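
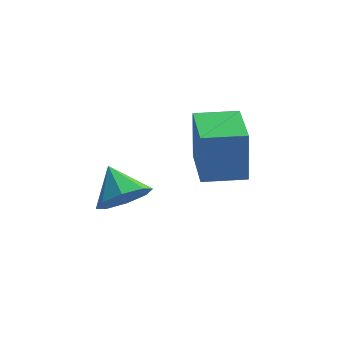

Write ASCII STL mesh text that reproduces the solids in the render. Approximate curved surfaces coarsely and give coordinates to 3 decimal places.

solid 
facet normal -0.984 -0.179 0.009
outer loop
vertex 2.04 0.587 -1.239
vertex 1.654 2.692 -1.594
vertex 2.083 0.252 -3.272
endloop
endfacet
facet normal 0.178 -0.970 0.164
outer loop
vertex 3.706 0.548 -3.286
vertex 2.04 0.587 -1.239
vertex 2.083 0.252 -3.272
endloop
endfacet
facet normal -0.984 -0.179 0.009
outer loop
vertex 2.083 0.252 -3.272
vertex 1.654 2.692 -1.594
vertex 1.696 2.358 -3.626
endloop
endfacet
facet normal 0.021 -0.162 -0.987
outer loop
vertex 1.696 2.358 -3.626
vertex 3.706 0.548 -3.286
vertex 2.083 0.252 -3.272
endloop
endfacet
facet normal -0.021 0.162 0.986
outer loop
vertex 2.04 0.587 -1.239
vertex 3.277 2.988 -1.608
vertex 1.654 2.692 -1.594
endloop
endfacet
facet normal 0.178 -0.970 0.163
outer loop
vertex 3.664 0.882 -1.254
vertex 2.04 0.587 -1.239
vertex 3.706 0.548 -3.286
endloop
endfacet
facet normal -0.020 0.162 0.987
outer loop
vertex 3.664 0.882 -1.254
vertex 3.277 2.988 -1.608
vertex 2.04 0.587 -1.239
endloop
endfacet
facet normal -0.178 0.970 -0.163
outer loop
vertex 1.654 2.692 -1.594
vertex 3.277 2.988 -1.608
vertex 1.696 2.358 -3.626
endloop
endfacet
facet normal 0.020 -0.163 -0.986
outer loop
vertex 3.32 2.653 -3.641
vertex 3.706 0.548 -3.286
vertex 1.696 2.358 -3.626
endloop
endfacet
facet normal -0.178 0.970 -0.164
outer loop
vertex 1.696 2.358 -3.626
vertex 3.277 2.988 -1.608
vertex 3.32 2.653 -3.641
endloop
endfacet
facet normal 0.984 0.179 -0.009
outer loop
vertex 3.32 2.653 -3.641
vertex 3.664 0.882 -1.254
vertex 3.706 0.548 -3.286
endloop
endfacet
facet normal 0.984 0.179 -0.009
outer loop
vertex 3.277 2.988 -1.608
vertex 3.664 0.882 -1.254
vertex 3.32 2.653 -3.641
endloop
endfacet
facet normal 0.436 -0.700 -0.565
outer loop
vertex 0.623 -1.653 -2.096
vertex -0.286 -1.984 -2.387
vertex 0.368 -1.297 -2.734
endloop
endfacet
facet normal 0.465 0.839 0.282
outer loop
vertex 0.623 -1.653 -2.096
vertex 0.368 -1.297 -2.734
vertex -0.914 -0.976 -1.573
endloop
endfacet
facet normal 0.435 -0.700 -0.566
outer loop
vertex 0.368 -1.297 -2.734
vertex -0.286 -1.984 -2.387
vertex -0.27 -1.343 -3.168
endloop
endfacet
facet normal 0.065 0.978 -0.199
outer loop
vertex 0.368 -1.297 -2.734
vertex -0.27 -1.343 -3.168
vertex -0.914 -0.976 -1.573
endloop
endfacet
facet normal 0.436 -0.700 -0.565
outer loop
vertex -0.27 -1.343 -3.168
vertex -0.286 -1.984 -2.387
vertex -0.917 -1.765 -3.145
endloop
endfacet
facet normal -0.514 0.767 -0.384
outer loop
vertex -0.27 -1.343 -3.168
vertex -0.917 -1.765 -3.145
vertex -0.914 -0.976 -1.573
endloop
endfacet
facet normal 0.436 -0.700 -0.565
outer loop
vertex -0.917 -1.765 -3.145
vertex -0.286 -1.984 -2.387
vertex -1.195 -2.315 -2.678
endloop
endfacet
facet normal -0.929 0.330 -0.164
outer loop
vertex -0.917 -1.765 -3.145
vertex -1.195 -2.315 -2.678
vertex -0.914 -0.976 -1.573
endloop
endfacet
facet normal 0.436 -0.700 -0.565
outer loop
vertex -1.195 -2.315 -2.678
vertex -0.286 -1.984 -2.387
vertex -0.941 -2.671 -2.041
endloop
endfacet
facet normal -0.940 -0.077 0.332
outer loop
vertex -1.195 -2.315 -2.678
vertex -0.941 -2.671 -2.041
vertex -0.914 -0.976 -1.573
endloop
endfacet
facet normal 0.435 -0.700 -0.566
outer loop
vertex -0.941 -2.671 -2.041
vertex -0.286 -1.984 -2.387
vertex -0.303 -2.625 -1.607
endloop
endfacet
facet normal -0.538 -0.216 0.814
outer loop
vertex -0.941 -2.671 -2.041
vertex -0.303 -2.625 -1.607
vertex -0.914 -0.976 -1.573
endloop
endfacet
facet normal 0.436 -0.700 -0.566
outer loop
vertex -0.303 -2.625 -1.607
vertex -0.286 -1.984 -2.387
vertex 0.345 -2.203 -1.63
endloop
endfacet
facet normal 0.039 -0.006 0.999
outer loop
vertex -0.303 -2.625 -1.607
vertex 0.345 -2.203 -1.63
vertex -0.914 -0.976 -1.573
endloop
endfacet
facet normal 0.436 -0.700 -0.566
outer loop
vertex 0.345 -2.203 -1.63
vertex -0.286 -1.984 -2.387
vertex 0.623 -1.653 -2.096
endloop
endfacet
facet normal 0.455 0.431 0.780
outer loop
vertex 0.345 -2.203 -1.63
vertex 0.623 -1.653 -2.096
vertex -0.914 -0.976 -1.573
endloop
endfacet

endsolid


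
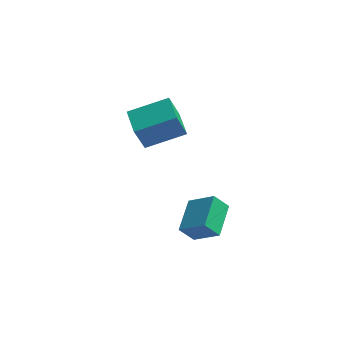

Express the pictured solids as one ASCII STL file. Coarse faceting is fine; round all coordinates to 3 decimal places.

solid 
facet normal -0.903 -0.295 -0.313
outer loop
vertex -1.934 2.422 3.15
vertex -2.431 3.7 3.378
vertex -1.49 2.906 1.41
endloop
endfacet
facet normal 0.357 -0.919 -0.165
outer loop
vertex 0.451 3.54 2.082
vertex -1.934 2.422 3.15
vertex -1.49 2.906 1.41
endloop
endfacet
facet normal -0.903 -0.295 -0.313
outer loop
vertex -1.49 2.906 1.41
vertex -2.431 3.7 3.378
vertex -1.987 4.184 1.638
endloop
endfacet
facet normal 0.239 0.260 -0.936
outer loop
vertex -1.987 4.184 1.638
vertex 0.451 3.54 2.082
vertex -1.49 2.906 1.41
endloop
endfacet
facet normal -0.239 -0.260 0.936
outer loop
vertex -1.934 2.422 3.15
vertex -0.49 4.334 4.05
vertex -2.431 3.7 3.378
endloop
endfacet
facet normal 0.357 -0.919 -0.165
outer loop
vertex 0.007 3.056 3.822
vertex -1.934 2.422 3.15
vertex 0.451 3.54 2.082
endloop
endfacet
facet normal -0.239 -0.260 0.936
outer loop
vertex 0.007 3.056 3.822
vertex -0.49 4.334 4.05
vertex -1.934 2.422 3.15
endloop
endfacet
facet normal -0.357 0.919 0.165
outer loop
vertex -2.431 3.7 3.378
vertex -0.49 4.334 4.05
vertex -1.987 4.184 1.638
endloop
endfacet
facet normal 0.239 0.260 -0.936
outer loop
vertex -0.046 4.818 2.31
vertex 0.451 3.54 2.082
vertex -1.987 4.184 1.638
endloop
endfacet
facet normal -0.357 0.919 0.165
outer loop
vertex -1.987 4.184 1.638
vertex -0.49 4.334 4.05
vertex -0.046 4.818 2.31
endloop
endfacet
facet normal 0.903 0.295 0.313
outer loop
vertex -0.046 4.818 2.31
vertex 0.007 3.056 3.822
vertex 0.451 3.54 2.082
endloop
endfacet
facet normal 0.903 0.295 0.313
outer loop
vertex -0.49 4.334 4.05
vertex 0.007 3.056 3.822
vertex -0.046 4.818 2.31
endloop
endfacet
facet normal -0.747 0.261 -0.611
outer loop
vertex 0.696 -2.545 1.091
vertex 0.97 -0.832 1.488
vertex 1.375 -2.469 0.294
endloop
endfacet
facet normal -0.155 -0.962 -0.223
outer loop
vertex 2.57 -2.888 1.272
vertex 0.696 -2.545 1.091
vertex 1.375 -2.469 0.294
endloop
endfacet
facet normal -0.746 0.262 -0.612
outer loop
vertex 1.375 -2.469 0.294
vertex 0.97 -0.832 1.488
vertex 1.65 -0.756 0.691
endloop
endfacet
facet normal 0.647 0.072 -0.759
outer loop
vertex 1.65 -0.756 0.691
vertex 2.57 -2.888 1.272
vertex 1.375 -2.469 0.294
endloop
endfacet
facet normal -0.647 -0.073 0.759
outer loop
vertex 0.696 -2.545 1.091
vertex 2.165 -1.251 2.466
vertex 0.97 -0.832 1.488
endloop
endfacet
facet normal -0.155 -0.962 -0.224
outer loop
vertex 1.89 -2.964 2.069
vertex 0.696 -2.545 1.091
vertex 2.57 -2.888 1.272
endloop
endfacet
facet normal -0.647 -0.072 0.759
outer loop
vertex 1.89 -2.964 2.069
vertex 2.165 -1.251 2.466
vertex 0.696 -2.545 1.091
endloop
endfacet
facet normal 0.154 0.962 0.224
outer loop
vertex 0.97 -0.832 1.488
vertex 2.165 -1.251 2.466
vertex 1.65 -0.756 0.691
endloop
endfacet
facet normal 0.647 0.072 -0.759
outer loop
vertex 2.844 -1.175 1.669
vertex 2.57 -2.888 1.272
vertex 1.65 -0.756 0.691
endloop
endfacet
facet normal 0.155 0.962 0.224
outer loop
vertex 1.65 -0.756 0.691
vertex 2.165 -1.251 2.466
vertex 2.844 -1.175 1.669
endloop
endfacet
facet normal 0.746 -0.261 0.612
outer loop
vertex 2.844 -1.175 1.669
vertex 1.89 -2.964 2.069
vertex 2.57 -2.888 1.272
endloop
endfacet
facet normal 0.747 -0.262 0.611
outer loop
vertex 2.165 -1.251 2.466
vertex 1.89 -2.964 2.069
vertex 2.844 -1.175 1.669
endloop
endfacet

endsolid


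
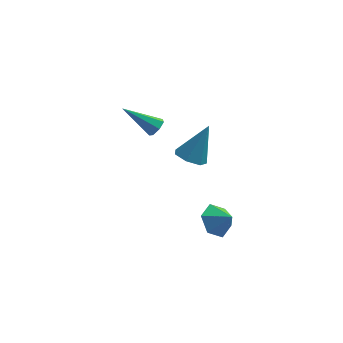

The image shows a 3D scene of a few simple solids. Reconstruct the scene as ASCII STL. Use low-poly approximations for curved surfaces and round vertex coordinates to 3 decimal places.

solid 
facet normal 0.799 -0.035 -0.600
outer loop
vertex 0.153 2.168 0.916
vertex -0.098 1.733 0.607
vertex -0.137 2.315 0.521
endloop
endfacet
facet normal -0.004 0.936 0.352
outer loop
vertex 0.153 2.168 0.916
vertex -0.137 2.315 0.521
vertex -1.762 1.807 1.853
endloop
endfacet
facet normal 0.800 -0.035 -0.600
outer loop
vertex -0.137 2.315 0.521
vertex -0.098 1.733 0.607
vertex -0.398 2.024 0.19
endloop
endfacet
facet normal -0.505 0.805 -0.310
outer loop
vertex -0.137 2.315 0.521
vertex -0.398 2.024 0.19
vertex -1.762 1.807 1.853
endloop
endfacet
facet normal 0.800 -0.035 -0.600
outer loop
vertex -0.398 2.024 0.19
vertex -0.098 1.733 0.607
vertex -0.433 1.514 0.173
endloop
endfacet
facet normal -0.776 0.074 -0.627
outer loop
vertex -0.398 2.024 0.19
vertex -0.433 1.514 0.173
vertex -1.762 1.807 1.853
endloop
endfacet
facet normal 0.800 -0.035 -0.599
outer loop
vertex -0.433 1.514 0.173
vertex -0.098 1.733 0.607
vertex -0.216 1.168 0.483
endloop
endfacet
facet normal -0.611 -0.705 -0.360
outer loop
vertex -0.433 1.514 0.173
vertex -0.216 1.168 0.483
vertex -1.762 1.807 1.853
endloop
endfacet
facet normal 0.800 -0.036 -0.599
outer loop
vertex -0.216 1.168 0.483
vertex -0.098 1.733 0.607
vertex 0.089 1.248 0.886
endloop
endfacet
facet normal -0.135 -0.948 0.290
outer loop
vertex -0.216 1.168 0.483
vertex 0.089 1.248 0.886
vertex -1.762 1.807 1.853
endloop
endfacet
facet normal 0.800 -0.037 -0.599
outer loop
vertex 0.089 1.248 0.886
vertex -0.098 1.733 0.607
vertex 0.254 1.693 1.079
endloop
endfacet
facet normal 0.293 -0.470 0.833
outer loop
vertex 0.089 1.248 0.886
vertex 0.254 1.693 1.079
vertex -1.762 1.807 1.853
endloop
endfacet
facet normal 0.800 -0.036 -0.599
outer loop
vertex 0.254 1.693 1.079
vertex -0.098 1.733 0.607
vertex 0.153 2.168 0.916
endloop
endfacet
facet normal 0.351 0.370 0.860
outer loop
vertex 0.254 1.693 1.079
vertex 0.153 2.168 0.916
vertex -1.762 1.807 1.853
endloop
endfacet
facet normal -0.704 0.360 -0.612
outer loop
vertex 3.729 -0.668 -4.549
vertex 3.019 -1.02 -3.939
vertex 3.377 -0.096 -3.808
endloop
endfacet
facet normal 0.919 0.360 0.159
outer loop
vertex 3.729 -0.668 -4.549
vertex 3.377 -0.096 -3.808
vertex 3.801 -1.42 -3.261
endloop
endfacet
facet normal -0.705 0.360 -0.612
outer loop
vertex 3.377 -0.096 -3.808
vertex 3.019 -1.02 -3.939
vertex 2.668 -0.448 -3.198
endloop
endfacet
facet normal 0.437 0.459 0.773
outer loop
vertex 3.377 -0.096 -3.808
vertex 2.668 -0.448 -3.198
vertex 3.801 -1.42 -3.261
endloop
endfacet
facet normal -0.704 0.361 -0.612
outer loop
vertex 2.668 -0.448 -3.198
vertex 3.019 -1.02 -3.939
vertex 2.309 -1.373 -3.33
endloop
endfacet
facet normal -0.050 -0.122 0.991
outer loop
vertex 2.668 -0.448 -3.198
vertex 2.309 -1.373 -3.33
vertex 3.801 -1.42 -3.261
endloop
endfacet
facet normal -0.704 0.360 -0.612
outer loop
vertex 2.309 -1.373 -3.33
vertex 3.019 -1.02 -3.939
vertex 2.661 -1.945 -4.071
endloop
endfacet
facet normal -0.053 -0.802 0.594
outer loop
vertex 2.309 -1.373 -3.33
vertex 2.661 -1.945 -4.071
vertex 3.801 -1.42 -3.261
endloop
endfacet
facet normal -0.705 0.360 -0.611
outer loop
vertex 2.661 -1.945 -4.071
vertex 3.019 -1.02 -3.939
vertex 3.37 -1.592 -4.681
endloop
endfacet
facet normal 0.431 -0.902 -0.021
outer loop
vertex 2.661 -1.945 -4.071
vertex 3.37 -1.592 -4.681
vertex 3.801 -1.42 -3.261
endloop
endfacet
facet normal -0.704 0.361 -0.611
outer loop
vertex 3.37 -1.592 -4.681
vertex 3.019 -1.02 -3.939
vertex 3.729 -0.668 -4.549
endloop
endfacet
facet normal 0.916 -0.322 -0.239
outer loop
vertex 3.37 -1.592 -4.681
vertex 3.729 -0.668 -4.549
vertex 3.801 -1.42 -3.261
endloop
endfacet
facet normal -0.392 -0.302 -0.869
outer loop
vertex 2.283 -1.484 1.101
vertex 1.833 -2.065 1.506
vertex 1.623 -1.273 1.325
endloop
endfacet
facet normal 0.283 0.957 -0.068
outer loop
vertex 2.283 -1.484 1.101
vertex 1.623 -1.273 1.325
vertex 2.647 -1.435 3.314
endloop
endfacet
facet normal -0.390 -0.302 -0.870
outer loop
vertex 1.623 -1.273 1.325
vertex 1.833 -2.065 1.506
vertex 1.12 -1.659 1.685
endloop
endfacet
facet normal -0.440 0.848 0.295
outer loop
vertex 1.623 -1.273 1.325
vertex 1.12 -1.659 1.685
vertex 2.647 -1.435 3.314
endloop
endfacet
facet normal -0.391 -0.304 -0.869
outer loop
vertex 1.12 -1.659 1.685
vertex 1.833 -2.065 1.506
vertex 1.155 -2.351 1.911
endloop
endfacet
facet normal -0.730 0.179 0.660
outer loop
vertex 1.12 -1.659 1.685
vertex 1.155 -2.351 1.911
vertex 2.647 -1.435 3.314
endloop
endfacet
facet normal -0.391 -0.303 -0.869
outer loop
vertex 1.155 -2.351 1.911
vertex 1.833 -2.065 1.506
vertex 1.7 -2.828 1.832
endloop
endfacet
facet normal -0.370 -0.547 0.751
outer loop
vertex 1.155 -2.351 1.911
vertex 1.7 -2.828 1.832
vertex 2.647 -1.435 3.314
endloop
endfacet
facet normal -0.390 -0.303 -0.869
outer loop
vertex 1.7 -2.828 1.832
vertex 1.833 -2.065 1.506
vertex 2.346 -2.731 1.508
endloop
endfacet
facet normal 0.369 -0.783 0.501
outer loop
vertex 1.7 -2.828 1.832
vertex 2.346 -2.731 1.508
vertex 2.647 -1.435 3.314
endloop
endfacet
facet normal -0.391 -0.304 -0.869
outer loop
vertex 2.346 -2.731 1.508
vertex 1.833 -2.065 1.506
vertex 2.605 -2.133 1.182
endloop
endfacet
facet normal 0.931 -0.351 0.097
outer loop
vertex 2.346 -2.731 1.508
vertex 2.605 -2.133 1.182
vertex 2.647 -1.435 3.314
endloop
endfacet
facet normal -0.391 -0.303 -0.869
outer loop
vertex 2.605 -2.133 1.182
vertex 1.833 -2.065 1.506
vertex 2.283 -1.484 1.101
endloop
endfacet
facet normal 0.892 0.423 -0.156
outer loop
vertex 2.605 -2.133 1.182
vertex 2.283 -1.484 1.101
vertex 2.647 -1.435 3.314
endloop
endfacet

endsolid


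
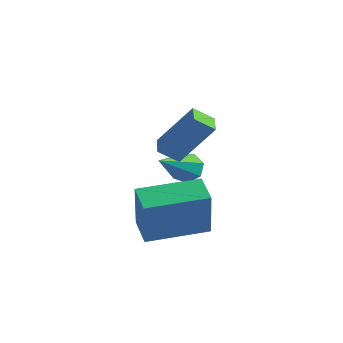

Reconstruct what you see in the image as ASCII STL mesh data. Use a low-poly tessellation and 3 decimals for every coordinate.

solid 
facet normal -0.782 0.473 0.406
outer loop
vertex 0.006 -0.008 -0.746
vertex 1.177 1.718 -0.501
vertex -0.534 0.608 -2.505
endloop
endfacet
facet normal -0.557 -0.822 -0.117
outer loop
vertex 0.303 0.102 -2.939
vertex 0.006 -0.008 -0.746
vertex -0.534 0.608 -2.505
endloop
endfacet
facet normal -0.782 0.473 0.406
outer loop
vertex -0.534 0.608 -2.505
vertex 1.177 1.718 -0.501
vertex 0.637 2.334 -2.26
endloop
endfacet
facet normal -0.278 0.317 -0.907
outer loop
vertex 0.637 2.334 -2.26
vertex 0.303 0.102 -2.939
vertex -0.534 0.608 -2.505
endloop
endfacet
facet normal 0.278 -0.317 0.907
outer loop
vertex 0.006 -0.008 -0.746
vertex 2.014 1.212 -0.935
vertex 1.177 1.718 -0.501
endloop
endfacet
facet normal -0.557 -0.822 -0.117
outer loop
vertex 0.843 -0.514 -1.18
vertex 0.006 -0.008 -0.746
vertex 0.303 0.102 -2.939
endloop
endfacet
facet normal 0.278 -0.317 0.907
outer loop
vertex 0.843 -0.514 -1.18
vertex 2.014 1.212 -0.935
vertex 0.006 -0.008 -0.746
endloop
endfacet
facet normal 0.557 0.822 0.117
outer loop
vertex 1.177 1.718 -0.501
vertex 2.014 1.212 -0.935
vertex 0.637 2.334 -2.26
endloop
endfacet
facet normal -0.278 0.317 -0.907
outer loop
vertex 1.474 1.828 -2.694
vertex 0.303 0.102 -2.939
vertex 0.637 2.334 -2.26
endloop
endfacet
facet normal 0.557 0.822 0.117
outer loop
vertex 0.637 2.334 -2.26
vertex 2.014 1.212 -0.935
vertex 1.474 1.828 -2.694
endloop
endfacet
facet normal 0.782 -0.473 -0.406
outer loop
vertex 1.474 1.828 -2.694
vertex 0.843 -0.514 -1.18
vertex 0.303 0.102 -2.939
endloop
endfacet
facet normal 0.782 -0.473 -0.406
outer loop
vertex 2.014 1.212 -0.935
vertex 0.843 -0.514 -1.18
vertex 1.474 1.828 -2.694
endloop
endfacet
facet normal -0.544 -0.286 -0.789
outer loop
vertex -0.353 1.401 0.347
vertex -0.925 2.004 0.523
vertex 0.068 1.942 -0.139
endloop
endfacet
facet normal 0.673 -0.710 -0.207
outer loop
vertex 1.085 2.476 1.337
vertex -0.353 1.401 0.347
vertex 0.068 1.942 -0.139
endloop
endfacet
facet normal -0.544 -0.286 -0.789
outer loop
vertex 0.068 1.942 -0.139
vertex -0.925 2.004 0.523
vertex -0.505 2.545 0.037
endloop
endfacet
facet normal 0.501 0.644 -0.578
outer loop
vertex -0.505 2.545 0.037
vertex 1.085 2.476 1.337
vertex 0.068 1.942 -0.139
endloop
endfacet
facet normal -0.501 -0.644 0.578
outer loop
vertex -0.353 1.401 0.347
vertex 0.092 2.538 1.999
vertex -0.925 2.004 0.523
endloop
endfacet
facet normal 0.673 -0.709 -0.208
outer loop
vertex 0.665 1.935 1.823
vertex -0.353 1.401 0.347
vertex 1.085 2.476 1.337
endloop
endfacet
facet normal -0.500 -0.644 0.578
outer loop
vertex 0.665 1.935 1.823
vertex 0.092 2.538 1.999
vertex -0.353 1.401 0.347
endloop
endfacet
facet normal -0.674 0.709 0.207
outer loop
vertex -0.925 2.004 0.523
vertex 0.092 2.538 1.999
vertex -0.505 2.545 0.037
endloop
endfacet
facet normal 0.501 0.644 -0.578
outer loop
vertex 0.513 3.079 1.513
vertex 1.085 2.476 1.337
vertex -0.505 2.545 0.037
endloop
endfacet
facet normal -0.673 0.710 0.207
outer loop
vertex -0.505 2.545 0.037
vertex 0.092 2.538 1.999
vertex 0.513 3.079 1.513
endloop
endfacet
facet normal 0.544 0.286 0.789
outer loop
vertex 0.513 3.079 1.513
vertex 0.665 1.935 1.823
vertex 1.085 2.476 1.337
endloop
endfacet
facet normal 0.543 0.286 0.789
outer loop
vertex 0.092 2.538 1.999
vertex 0.665 1.935 1.823
vertex 0.513 3.079 1.513
endloop
endfacet
facet normal -0.149 0.875 -0.461
outer loop
vertex -1.28 4.645 -1.307
vertex -1.805 4.409 -1.586
vertex -1.754 4.713 -1.025
endloop
endfacet
facet normal 0.522 0.199 0.829
outer loop
vertex -1.28 4.645 -1.307
vertex -1.754 4.713 -1.025
vertex -1.515 2.711 -0.694
endloop
endfacet
facet normal -0.150 0.875 -0.460
outer loop
vertex -1.754 4.713 -1.025
vertex -1.805 4.409 -1.586
vertex -2.266 4.551 -1.166
endloop
endfacet
facet normal -0.299 0.121 0.947
outer loop
vertex -1.754 4.713 -1.025
vertex -2.266 4.551 -1.166
vertex -1.515 2.711 -0.694
endloop
endfacet
facet normal -0.149 0.876 -0.460
outer loop
vertex -2.266 4.551 -1.166
vertex -1.805 4.409 -1.586
vertex -2.431 4.283 -1.623
endloop
endfacet
facet normal -0.861 -0.236 0.450
outer loop
vertex -2.266 4.551 -1.166
vertex -2.431 4.283 -1.623
vertex -1.515 2.711 -0.694
endloop
endfacet
facet normal -0.149 0.875 -0.460
outer loop
vertex -2.431 4.283 -1.623
vertex -1.805 4.409 -1.586
vertex -2.124 4.109 -2.053
endloop
endfacet
facet normal -0.744 -0.603 -0.287
outer loop
vertex -2.431 4.283 -1.623
vertex -2.124 4.109 -2.053
vertex -1.515 2.711 -0.694
endloop
endfacet
facet normal -0.150 0.875 -0.460
outer loop
vertex -2.124 4.109 -2.053
vertex -1.805 4.409 -1.586
vertex -1.577 4.162 -2.131
endloop
endfacet
facet normal -0.033 -0.704 -0.709
outer loop
vertex -2.124 4.109 -2.053
vertex -1.577 4.162 -2.131
vertex -1.515 2.711 -0.694
endloop
endfacet
facet normal -0.149 0.876 -0.459
outer loop
vertex -1.577 4.162 -2.131
vertex -1.805 4.409 -1.586
vertex -1.201 4.4 -1.799
endloop
endfacet
facet normal 0.733 -0.463 -0.499
outer loop
vertex -1.577 4.162 -2.131
vertex -1.201 4.4 -1.799
vertex -1.515 2.711 -0.694
endloop
endfacet
facet normal -0.149 0.875 -0.460
outer loop
vertex -1.201 4.4 -1.799
vertex -1.805 4.409 -1.586
vertex -1.28 4.645 -1.307
endloop
endfacet
facet normal 0.980 -0.060 0.187
outer loop
vertex -1.201 4.4 -1.799
vertex -1.28 4.645 -1.307
vertex -1.515 2.711 -0.694
endloop
endfacet

endsolid


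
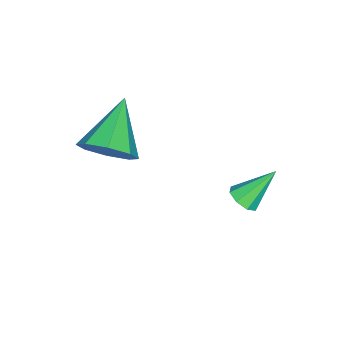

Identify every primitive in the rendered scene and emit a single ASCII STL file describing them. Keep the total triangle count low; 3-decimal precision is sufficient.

solid 
facet normal 0.432 -0.515 -0.740
outer loop
vertex -1.372 -0.593 -3.84
vertex -1.844 -0.558 -4.14
vertex -1.383 -0.244 -4.089
endloop
endfacet
facet normal 0.713 0.422 0.560
outer loop
vertex -1.372 -0.593 -3.84
vertex -1.383 -0.244 -4.089
vertex -2.496 0.218 -3.02
endloop
endfacet
facet normal 0.432 -0.514 -0.741
outer loop
vertex -1.383 -0.244 -4.089
vertex -1.844 -0.558 -4.14
vertex -1.664 -0.079 -4.367
endloop
endfacet
facet normal 0.446 0.892 0.079
outer loop
vertex -1.383 -0.244 -4.089
vertex -1.664 -0.079 -4.367
vertex -2.496 0.218 -3.02
endloop
endfacet
facet normal 0.432 -0.514 -0.742
outer loop
vertex -1.664 -0.079 -4.367
vertex -1.844 -0.558 -4.14
vertex -2.05 -0.194 -4.512
endloop
endfacet
facet normal -0.164 0.937 -0.308
outer loop
vertex -1.664 -0.079 -4.367
vertex -2.05 -0.194 -4.512
vertex -2.496 0.218 -3.02
endloop
endfacet
facet normal 0.432 -0.514 -0.742
outer loop
vertex -2.05 -0.194 -4.512
vertex -1.844 -0.558 -4.14
vertex -2.316 -0.523 -4.439
endloop
endfacet
facet normal -0.760 0.532 -0.374
outer loop
vertex -2.05 -0.194 -4.512
vertex -2.316 -0.523 -4.439
vertex -2.496 0.218 -3.02
endloop
endfacet
facet normal 0.432 -0.513 -0.742
outer loop
vertex -2.316 -0.523 -4.439
vertex -1.844 -0.558 -4.14
vertex -2.305 -0.872 -4.191
endloop
endfacet
facet normal -0.993 -0.088 -0.080
outer loop
vertex -2.316 -0.523 -4.439
vertex -2.305 -0.872 -4.191
vertex -2.496 0.218 -3.02
endloop
endfacet
facet normal 0.432 -0.514 -0.741
outer loop
vertex -2.305 -0.872 -4.191
vertex -1.844 -0.558 -4.14
vertex -2.023 -1.037 -3.912
endloop
endfacet
facet normal -0.725 -0.559 0.402
outer loop
vertex -2.305 -0.872 -4.191
vertex -2.023 -1.037 -3.912
vertex -2.496 0.218 -3.02
endloop
endfacet
facet normal 0.433 -0.514 -0.741
outer loop
vertex -2.023 -1.037 -3.912
vertex -1.844 -0.558 -4.14
vertex -1.637 -0.921 -3.767
endloop
endfacet
facet normal -0.115 -0.604 0.789
outer loop
vertex -2.023 -1.037 -3.912
vertex -1.637 -0.921 -3.767
vertex -2.496 0.218 -3.02
endloop
endfacet
facet normal 0.433 -0.514 -0.741
outer loop
vertex -1.637 -0.921 -3.767
vertex -1.844 -0.558 -4.14
vertex -1.372 -0.593 -3.84
endloop
endfacet
facet normal 0.480 -0.198 0.854
outer loop
vertex -1.637 -0.921 -3.767
vertex -1.372 -0.593 -3.84
vertex -2.496 0.218 -3.02
endloop
endfacet
facet normal 0.831 0.095 -0.548
outer loop
vertex 1.218 -4.236 0.029
vertex 0.728 -3.789 -0.637
vertex 1.203 -3.524 0.13
endloop
endfacet
facet normal 0.165 -0.135 0.977
outer loop
vertex 1.218 -4.236 0.029
vertex 1.203 -3.524 0.13
vertex -0.868 -3.971 0.417
endloop
endfacet
facet normal 0.831 0.094 -0.548
outer loop
vertex 1.203 -3.524 0.13
vertex 0.728 -3.789 -0.637
vertex 0.91 -2.967 -0.219
endloop
endfacet
facet normal 0.003 0.532 0.847
outer loop
vertex 1.203 -3.524 0.13
vertex 0.91 -2.967 -0.219
vertex -0.868 -3.971 0.417
endloop
endfacet
facet normal 0.830 0.096 -0.549
outer loop
vertex 0.91 -2.967 -0.219
vertex 0.728 -3.789 -0.637
vertex 0.509 -2.892 -0.812
endloop
endfacet
facet normal -0.361 0.863 0.353
outer loop
vertex 0.91 -2.967 -0.219
vertex 0.509 -2.892 -0.812
vertex -0.868 -3.971 0.417
endloop
endfacet
facet normal 0.830 0.096 -0.549
outer loop
vertex 0.509 -2.892 -0.812
vertex 0.728 -3.789 -0.637
vertex 0.237 -3.342 -1.302
endloop
endfacet
facet normal -0.714 0.666 -0.215
outer loop
vertex 0.509 -2.892 -0.812
vertex 0.237 -3.342 -1.302
vertex -0.868 -3.971 0.417
endloop
endfacet
facet normal 0.830 0.095 -0.549
outer loop
vertex 0.237 -3.342 -1.302
vertex 0.728 -3.789 -0.637
vertex 0.252 -4.054 -1.403
endloop
endfacet
facet normal -0.849 0.057 -0.525
outer loop
vertex 0.237 -3.342 -1.302
vertex 0.252 -4.054 -1.403
vertex -0.868 -3.971 0.417
endloop
endfacet
facet normal 0.831 0.093 -0.549
outer loop
vertex 0.252 -4.054 -1.403
vertex 0.728 -3.789 -0.637
vertex 0.545 -4.611 -1.054
endloop
endfacet
facet normal -0.687 -0.609 -0.395
outer loop
vertex 0.252 -4.054 -1.403
vertex 0.545 -4.611 -1.054
vertex -0.868 -3.971 0.417
endloop
endfacet
facet normal 0.830 0.094 -0.550
outer loop
vertex 0.545 -4.611 -1.054
vertex 0.728 -3.789 -0.637
vertex 0.946 -4.686 -0.461
endloop
endfacet
facet normal -0.323 -0.941 0.099
outer loop
vertex 0.545 -4.611 -1.054
vertex 0.946 -4.686 -0.461
vertex -0.868 -3.971 0.417
endloop
endfacet
facet normal 0.831 0.094 -0.548
outer loop
vertex 0.946 -4.686 -0.461
vertex 0.728 -3.789 -0.637
vertex 1.218 -4.236 0.029
endloop
endfacet
facet normal 0.030 -0.744 0.667
outer loop
vertex 0.946 -4.686 -0.461
vertex 1.218 -4.236 0.029
vertex -0.868 -3.971 0.417
endloop
endfacet

endsolid


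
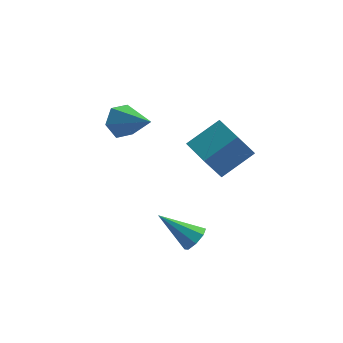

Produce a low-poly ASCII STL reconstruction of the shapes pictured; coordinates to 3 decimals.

solid 
facet normal -0.686 -0.498 -0.530
outer loop
vertex 2.841 1.562 -0.02
vertex 1.76 3.063 -0.03
vertex 3.611 2.107 -1.529
endloop
endfacet
facet normal 0.584 -0.812 0.005
outer loop
vertex 5.06 3.157 -0.41
vertex 2.841 1.562 -0.02
vertex 3.611 2.107 -1.529
endloop
endfacet
facet normal -0.686 -0.497 -0.531
outer loop
vertex 3.611 2.107 -1.529
vertex 1.76 3.063 -0.03
vertex 2.531 3.609 -1.539
endloop
endfacet
facet normal 0.433 0.306 -0.848
outer loop
vertex 2.531 3.609 -1.539
vertex 5.06 3.157 -0.41
vertex 3.611 2.107 -1.529
endloop
endfacet
facet normal -0.433 -0.306 0.848
outer loop
vertex 2.841 1.562 -0.02
vertex 3.209 4.113 1.089
vertex 1.76 3.063 -0.03
endloop
endfacet
facet normal 0.584 -0.812 0.005
outer loop
vertex 4.289 2.611 1.099
vertex 2.841 1.562 -0.02
vertex 5.06 3.157 -0.41
endloop
endfacet
facet normal -0.433 -0.306 0.848
outer loop
vertex 4.289 2.611 1.099
vertex 3.209 4.113 1.089
vertex 2.841 1.562 -0.02
endloop
endfacet
facet normal -0.584 0.812 -0.005
outer loop
vertex 1.76 3.063 -0.03
vertex 3.209 4.113 1.089
vertex 2.531 3.609 -1.539
endloop
endfacet
facet normal 0.433 0.306 -0.848
outer loop
vertex 3.979 4.658 -0.42
vertex 5.06 3.157 -0.41
vertex 2.531 3.609 -1.539
endloop
endfacet
facet normal -0.584 0.812 -0.005
outer loop
vertex 2.531 3.609 -1.539
vertex 3.209 4.113 1.089
vertex 3.979 4.658 -0.42
endloop
endfacet
facet normal 0.686 0.498 0.531
outer loop
vertex 3.979 4.658 -0.42
vertex 4.289 2.611 1.099
vertex 5.06 3.157 -0.41
endloop
endfacet
facet normal 0.687 0.497 0.530
outer loop
vertex 3.209 4.113 1.089
vertex 4.289 2.611 1.099
vertex 3.979 4.658 -0.42
endloop
endfacet
facet normal -0.735 0.510 -0.447
outer loop
vertex -0.636 1.969 1.207
vertex -1.144 1.991 2.067
vertex -0.501 2.725 1.848
endloop
endfacet
facet normal 0.890 0.191 -0.413
outer loop
vertex -0.636 1.969 1.207
vertex -0.501 2.725 1.848
vertex 0.444 0.889 3.033
endloop
endfacet
facet normal -0.735 0.510 -0.447
outer loop
vertex -0.501 2.725 1.848
vertex -1.144 1.991 2.067
vertex -1.01 2.746 2.709
endloop
endfacet
facet normal 0.690 0.608 0.393
outer loop
vertex -0.501 2.725 1.848
vertex -1.01 2.746 2.709
vertex 0.444 0.889 3.033
endloop
endfacet
facet normal -0.735 0.510 -0.446
outer loop
vertex -1.01 2.746 2.709
vertex -1.144 1.991 2.067
vertex -1.652 2.012 2.928
endloop
endfacet
facet normal 0.073 0.226 0.971
outer loop
vertex -1.01 2.746 2.709
vertex -1.652 2.012 2.928
vertex 0.444 0.889 3.033
endloop
endfacet
facet normal -0.735 0.510 -0.446
outer loop
vertex -1.652 2.012 2.928
vertex -1.144 1.991 2.067
vertex -1.787 1.257 2.287
endloop
endfacet
facet normal -0.343 -0.571 0.745
outer loop
vertex -1.652 2.012 2.928
vertex -1.787 1.257 2.287
vertex 0.444 0.889 3.033
endloop
endfacet
facet normal -0.735 0.510 -0.447
outer loop
vertex -1.787 1.257 2.287
vertex -1.144 1.991 2.067
vertex -1.278 1.235 1.426
endloop
endfacet
facet normal -0.143 -0.988 -0.059
outer loop
vertex -1.787 1.257 2.287
vertex -1.278 1.235 1.426
vertex 0.444 0.889 3.033
endloop
endfacet
facet normal -0.735 0.510 -0.447
outer loop
vertex -1.278 1.235 1.426
vertex -1.144 1.991 2.067
vertex -0.636 1.969 1.207
endloop
endfacet
facet normal 0.474 -0.606 -0.639
outer loop
vertex -1.278 1.235 1.426
vertex -0.636 1.969 1.207
vertex 0.444 0.889 3.033
endloop
endfacet
facet normal 0.791 -0.082 -0.606
outer loop
vertex 3.442 -2.735 -1.755
vertex 3.027 -2.468 -2.333
vertex 3.468 -2.156 -1.799
endloop
endfacet
facet normal 0.339 0.056 0.939
outer loop
vertex 3.442 -2.735 -1.755
vertex 3.468 -2.156 -1.799
vertex 1.293 -2.292 -1.007
endloop
endfacet
facet normal 0.791 -0.080 -0.607
outer loop
vertex 3.468 -2.156 -1.799
vertex 3.027 -2.468 -2.333
vertex 3.235 -1.759 -2.155
endloop
endfacet
facet normal 0.199 0.716 0.669
outer loop
vertex 3.468 -2.156 -1.799
vertex 3.235 -1.759 -2.155
vertex 1.293 -2.292 -1.007
endloop
endfacet
facet normal 0.792 -0.081 -0.605
outer loop
vertex 3.235 -1.759 -2.155
vertex 3.027 -2.468 -2.333
vertex 2.881 -1.778 -2.616
endloop
endfacet
facet normal -0.200 0.973 0.113
outer loop
vertex 3.235 -1.759 -2.155
vertex 2.881 -1.778 -2.616
vertex 1.293 -2.292 -1.007
endloop
endfacet
facet normal 0.792 -0.081 -0.606
outer loop
vertex 2.881 -1.778 -2.616
vertex 3.027 -2.468 -2.333
vertex 2.612 -2.201 -2.911
endloop
endfacet
facet normal -0.622 0.674 -0.399
outer loop
vertex 2.881 -1.778 -2.616
vertex 2.612 -2.201 -2.911
vertex 1.293 -2.292 -1.007
endloop
endfacet
facet normal 0.792 -0.080 -0.606
outer loop
vertex 2.612 -2.201 -2.911
vertex 3.027 -2.468 -2.333
vertex 2.586 -2.781 -2.868
endloop
endfacet
facet normal -0.822 -0.005 -0.570
outer loop
vertex 2.612 -2.201 -2.911
vertex 2.586 -2.781 -2.868
vertex 1.293 -2.292 -1.007
endloop
endfacet
facet normal 0.792 -0.082 -0.605
outer loop
vertex 2.586 -2.781 -2.868
vertex 3.027 -2.468 -2.333
vertex 2.818 -3.177 -2.511
endloop
endfacet
facet normal -0.682 -0.668 -0.298
outer loop
vertex 2.586 -2.781 -2.868
vertex 2.818 -3.177 -2.511
vertex 1.293 -2.292 -1.007
endloop
endfacet
facet normal 0.791 -0.081 -0.606
outer loop
vertex 2.818 -3.177 -2.511
vertex 3.027 -2.468 -2.333
vertex 3.173 -3.158 -2.05
endloop
endfacet
facet normal -0.283 -0.924 0.256
outer loop
vertex 2.818 -3.177 -2.511
vertex 3.173 -3.158 -2.05
vertex 1.293 -2.292 -1.007
endloop
endfacet
facet normal 0.792 -0.081 -0.606
outer loop
vertex 3.173 -3.158 -2.05
vertex 3.027 -2.468 -2.333
vertex 3.442 -2.735 -1.755
endloop
endfacet
facet normal 0.139 -0.624 0.769
outer loop
vertex 3.173 -3.158 -2.05
vertex 3.442 -2.735 -1.755
vertex 1.293 -2.292 -1.007
endloop
endfacet

endsolid


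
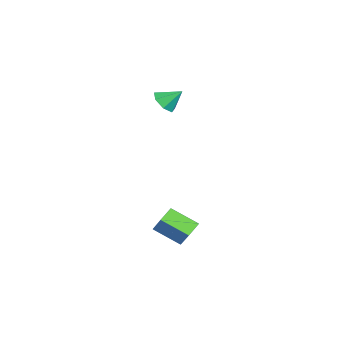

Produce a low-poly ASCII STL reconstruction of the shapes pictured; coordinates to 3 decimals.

solid 
facet normal -0.087 -0.745 -0.662
outer loop
vertex -0.541 -2.699 3.215
vertex -1.376 -2.68 3.303
vertex -0.897 -2.254 2.761
endloop
endfacet
facet normal 0.793 0.609 -0.025
outer loop
vertex -0.541 -2.699 3.215
vertex -0.897 -2.254 2.761
vertex -1.264 -1.72 4.157
endloop
endfacet
facet normal -0.087 -0.744 -0.662
outer loop
vertex -0.897 -2.254 2.761
vertex -1.376 -2.68 3.303
vertex -1.613 -2.129 2.715
endloop
endfacet
facet normal 0.183 0.933 -0.309
outer loop
vertex -0.897 -2.254 2.761
vertex -1.613 -2.129 2.715
vertex -1.264 -1.72 4.157
endloop
endfacet
facet normal -0.087 -0.744 -0.662
outer loop
vertex -1.613 -2.129 2.715
vertex -1.376 -2.68 3.303
vertex -2.151 -2.419 3.112
endloop
endfacet
facet normal -0.533 0.839 -0.109
outer loop
vertex -1.613 -2.129 2.715
vertex -2.151 -2.419 3.112
vertex -1.264 -1.72 4.157
endloop
endfacet
facet normal -0.087 -0.744 -0.662
outer loop
vertex -2.151 -2.419 3.112
vertex -1.376 -2.68 3.303
vertex -2.106 -2.906 3.653
endloop
endfacet
facet normal -0.814 0.397 0.425
outer loop
vertex -2.151 -2.419 3.112
vertex -2.106 -2.906 3.653
vertex -1.264 -1.72 4.157
endloop
endfacet
facet normal -0.087 -0.744 -0.662
outer loop
vertex -2.106 -2.906 3.653
vertex -1.376 -2.68 3.303
vertex -1.51 -3.222 3.93
endloop
endfacet
facet normal -0.447 -0.062 0.892
outer loop
vertex -2.106 -2.906 3.653
vertex -1.51 -3.222 3.93
vertex -1.264 -1.72 4.157
endloop
endfacet
facet normal -0.087 -0.744 -0.662
outer loop
vertex -1.51 -3.222 3.93
vertex -1.376 -2.68 3.303
vertex -0.814 -3.13 3.735
endloop
endfacet
facet normal 0.288 -0.189 0.939
outer loop
vertex -1.51 -3.222 3.93
vertex -0.814 -3.13 3.735
vertex -1.264 -1.72 4.157
endloop
endfacet
facet normal -0.087 -0.744 -0.662
outer loop
vertex -0.814 -3.13 3.735
vertex -1.376 -2.68 3.303
vertex -0.541 -2.699 3.215
endloop
endfacet
facet normal 0.840 0.109 0.531
outer loop
vertex -0.814 -3.13 3.735
vertex -0.541 -2.699 3.215
vertex -1.264 -1.72 4.157
endloop
endfacet
facet normal -0.578 -0.283 -0.766
outer loop
vertex 3.485 -3.087 -3.742
vertex 2.685 -2.595 -3.32
vertex 3.923 -1.632 -4.61
endloop
endfacet
facet normal 0.777 -0.478 -0.409
outer loop
vertex 4.835 -1.185 -3.4
vertex 3.485 -3.087 -3.742
vertex 3.923 -1.632 -4.61
endloop
endfacet
facet normal -0.577 -0.283 -0.766
outer loop
vertex 3.923 -1.632 -4.61
vertex 2.685 -2.595 -3.32
vertex 3.122 -1.14 -4.188
endloop
endfacet
facet normal 0.250 0.832 -0.496
outer loop
vertex 3.122 -1.14 -4.188
vertex 4.835 -1.185 -3.4
vertex 3.923 -1.632 -4.61
endloop
endfacet
facet normal -0.250 -0.832 0.496
outer loop
vertex 3.485 -3.087 -3.742
vertex 3.597 -2.148 -2.11
vertex 2.685 -2.595 -3.32
endloop
endfacet
facet normal 0.777 -0.478 -0.410
outer loop
vertex 4.398 -2.64 -2.532
vertex 3.485 -3.087 -3.742
vertex 4.835 -1.185 -3.4
endloop
endfacet
facet normal -0.250 -0.832 0.496
outer loop
vertex 4.398 -2.64 -2.532
vertex 3.597 -2.148 -2.11
vertex 3.485 -3.087 -3.742
endloop
endfacet
facet normal -0.777 0.478 0.409
outer loop
vertex 2.685 -2.595 -3.32
vertex 3.597 -2.148 -2.11
vertex 3.122 -1.14 -4.188
endloop
endfacet
facet normal 0.250 0.832 -0.496
outer loop
vertex 4.035 -0.693 -2.978
vertex 4.835 -1.185 -3.4
vertex 3.122 -1.14 -4.188
endloop
endfacet
facet normal -0.777 0.478 0.410
outer loop
vertex 3.122 -1.14 -4.188
vertex 3.597 -2.148 -2.11
vertex 4.035 -0.693 -2.978
endloop
endfacet
facet normal 0.578 0.283 0.765
outer loop
vertex 4.035 -0.693 -2.978
vertex 4.398 -2.64 -2.532
vertex 4.835 -1.185 -3.4
endloop
endfacet
facet normal 0.577 0.283 0.766
outer loop
vertex 3.597 -2.148 -2.11
vertex 4.398 -2.64 -2.532
vertex 4.035 -0.693 -2.978
endloop
endfacet

endsolid


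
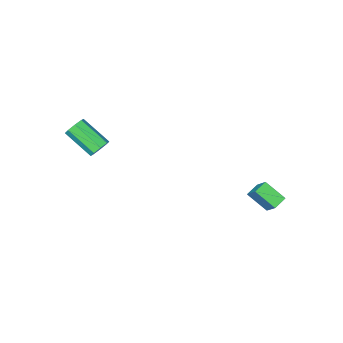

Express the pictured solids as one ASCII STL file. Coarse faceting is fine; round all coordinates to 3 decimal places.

solid 
facet normal -0.931 -0.140 0.336
outer loop
vertex -3.645 1.651 -2.413
vertex -3.428 2.536 -1.445
vertex -4.114 2.706 -3.273
endloop
endfacet
facet normal -0.162 -0.666 -0.728
outer loop
vertex -3.332 2.824 -3.555
vertex -3.645 1.651 -2.413
vertex -4.114 2.706 -3.273
endloop
endfacet
facet normal -0.931 -0.140 0.336
outer loop
vertex -4.114 2.706 -3.273
vertex -3.428 2.536 -1.445
vertex -3.897 3.592 -2.304
endloop
endfacet
facet normal -0.326 0.733 -0.597
outer loop
vertex -3.897 3.592 -2.304
vertex -3.332 2.824 -3.555
vertex -4.114 2.706 -3.273
endloop
endfacet
facet normal 0.326 -0.733 0.597
outer loop
vertex -3.645 1.651 -2.413
vertex -2.646 2.654 -1.727
vertex -3.428 2.536 -1.445
endloop
endfacet
facet normal -0.164 -0.665 -0.728
outer loop
vertex -2.863 1.768 -2.696
vertex -3.645 1.651 -2.413
vertex -3.332 2.824 -3.555
endloop
endfacet
facet normal 0.326 -0.733 0.597
outer loop
vertex -2.863 1.768 -2.696
vertex -2.646 2.654 -1.727
vertex -3.645 1.651 -2.413
endloop
endfacet
facet normal 0.162 0.665 0.729
outer loop
vertex -3.428 2.536 -1.445
vertex -2.646 2.654 -1.727
vertex -3.897 3.592 -2.304
endloop
endfacet
facet normal -0.326 0.733 -0.597
outer loop
vertex -3.115 3.709 -2.587
vertex -3.332 2.824 -3.555
vertex -3.897 3.592 -2.304
endloop
endfacet
facet normal 0.164 0.666 0.728
outer loop
vertex -3.897 3.592 -2.304
vertex -2.646 2.654 -1.727
vertex -3.115 3.709 -2.587
endloop
endfacet
facet normal 0.931 0.140 -0.337
outer loop
vertex -3.115 3.709 -2.587
vertex -2.863 1.768 -2.696
vertex -3.332 2.824 -3.555
endloop
endfacet
facet normal 0.931 0.140 -0.336
outer loop
vertex -2.646 2.654 -1.727
vertex -2.863 1.768 -2.696
vertex -3.115 3.709 -2.587
endloop
endfacet
facet normal -0.247 0.802 -0.544
outer loop
vertex 4.002 -2.427 1.245
vertex 3.423 -2.42 1.518
vertex 3.99 -2.155 1.652
endloop
endfacet
facet normal 0.969 0.219 -0.117
outer loop
vertex 4.002 -2.427 1.245
vertex 3.99 -2.155 1.652
vertex 4.476 -3.967 2.289
endloop
endfacet
facet normal 0.969 0.219 -0.117
outer loop
vertex 4.476 -3.967 2.289
vertex 3.99 -2.155 1.652
vertex 4.464 -3.695 2.696
endloop
endfacet
facet normal 0.247 -0.802 0.544
outer loop
vertex 4.476 -3.967 2.289
vertex 4.464 -3.695 2.696
vertex 3.897 -3.96 2.562
endloop
endfacet
facet normal -0.247 0.802 -0.543
outer loop
vertex 3.99 -2.155 1.652
vertex 3.423 -2.42 1.518
vertex 3.646 -2.038 1.981
endloop
endfacet
facet normal 0.668 0.547 0.504
outer loop
vertex 3.99 -2.155 1.652
vertex 3.646 -2.038 1.981
vertex 4.464 -3.695 2.696
endloop
endfacet
facet normal 0.668 0.547 0.505
outer loop
vertex 4.464 -3.695 2.696
vertex 3.646 -2.038 1.981
vertex 4.12 -3.578 3.024
endloop
endfacet
facet normal 0.246 -0.802 0.544
outer loop
vertex 4.464 -3.695 2.696
vertex 4.12 -3.578 3.024
vertex 3.897 -3.96 2.562
endloop
endfacet
facet normal -0.246 0.802 -0.544
outer loop
vertex 3.646 -2.038 1.981
vertex 3.423 -2.42 1.518
vertex 3.171 -2.145 2.038
endloop
endfacet
facet normal -0.025 0.555 0.831
outer loop
vertex 3.646 -2.038 1.981
vertex 3.171 -2.145 2.038
vertex 4.12 -3.578 3.024
endloop
endfacet
facet normal -0.024 0.556 0.831
outer loop
vertex 4.12 -3.578 3.024
vertex 3.171 -2.145 2.038
vertex 3.645 -3.685 3.082
endloop
endfacet
facet normal 0.247 -0.802 0.544
outer loop
vertex 4.12 -3.578 3.024
vertex 3.645 -3.685 3.082
vertex 3.897 -3.96 2.562
endloop
endfacet
facet normal -0.247 0.802 -0.544
outer loop
vertex 3.171 -2.145 2.038
vertex 3.423 -2.42 1.518
vertex 2.844 -2.413 1.791
endloop
endfacet
facet normal -0.702 0.239 0.671
outer loop
vertex 3.171 -2.145 2.038
vertex 2.844 -2.413 1.791
vertex 3.645 -3.685 3.082
endloop
endfacet
facet normal -0.702 0.239 0.671
outer loop
vertex 3.645 -3.685 3.082
vertex 2.844 -2.413 1.791
vertex 3.318 -3.953 2.835
endloop
endfacet
facet normal 0.247 -0.802 0.544
outer loop
vertex 3.645 -3.685 3.082
vertex 3.318 -3.953 2.835
vertex 3.897 -3.96 2.562
endloop
endfacet
facet normal -0.247 0.802 -0.544
outer loop
vertex 2.844 -2.413 1.791
vertex 3.423 -2.42 1.518
vertex 2.856 -2.685 1.384
endloop
endfacet
facet normal -0.969 -0.219 0.117
outer loop
vertex 2.844 -2.413 1.791
vertex 2.856 -2.685 1.384
vertex 3.318 -3.953 2.835
endloop
endfacet
facet normal -0.969 -0.219 0.117
outer loop
vertex 3.318 -3.953 2.835
vertex 2.856 -2.685 1.384
vertex 3.33 -4.225 2.428
endloop
endfacet
facet normal 0.247 -0.802 0.544
outer loop
vertex 3.318 -3.953 2.835
vertex 3.33 -4.225 2.428
vertex 3.897 -3.96 2.562
endloop
endfacet
facet normal -0.246 0.802 -0.544
outer loop
vertex 2.856 -2.685 1.384
vertex 3.423 -2.42 1.518
vertex 3.2 -2.802 1.056
endloop
endfacet
facet normal -0.667 -0.548 -0.505
outer loop
vertex 2.856 -2.685 1.384
vertex 3.2 -2.802 1.056
vertex 3.33 -4.225 2.428
endloop
endfacet
facet normal -0.668 -0.547 -0.504
outer loop
vertex 3.33 -4.225 2.428
vertex 3.2 -2.802 1.056
vertex 3.674 -4.342 2.099
endloop
endfacet
facet normal 0.247 -0.802 0.543
outer loop
vertex 3.33 -4.225 2.428
vertex 3.674 -4.342 2.099
vertex 3.897 -3.96 2.562
endloop
endfacet
facet normal -0.247 0.802 -0.544
outer loop
vertex 3.2 -2.802 1.056
vertex 3.423 -2.42 1.518
vertex 3.675 -2.695 0.998
endloop
endfacet
facet normal 0.024 -0.556 -0.831
outer loop
vertex 3.2 -2.802 1.056
vertex 3.675 -2.695 0.998
vertex 3.674 -4.342 2.099
endloop
endfacet
facet normal 0.025 -0.556 -0.831
outer loop
vertex 3.674 -4.342 2.099
vertex 3.675 -2.695 0.998
vertex 4.149 -4.235 2.042
endloop
endfacet
facet normal 0.246 -0.802 0.544
outer loop
vertex 3.674 -4.342 2.099
vertex 4.149 -4.235 2.042
vertex 3.897 -3.96 2.562
endloop
endfacet
facet normal -0.247 0.802 -0.544
outer loop
vertex 3.675 -2.695 0.998
vertex 3.423 -2.42 1.518
vertex 4.002 -2.427 1.245
endloop
endfacet
facet normal 0.702 -0.239 -0.671
outer loop
vertex 3.675 -2.695 0.998
vertex 4.002 -2.427 1.245
vertex 4.149 -4.235 2.042
endloop
endfacet
facet normal 0.702 -0.239 -0.671
outer loop
vertex 4.149 -4.235 2.042
vertex 4.002 -2.427 1.245
vertex 4.476 -3.967 2.289
endloop
endfacet
facet normal 0.247 -0.802 0.544
outer loop
vertex 4.149 -4.235 2.042
vertex 4.476 -3.967 2.289
vertex 3.897 -3.96 2.562
endloop
endfacet

endsolid


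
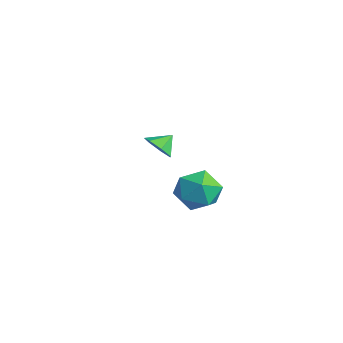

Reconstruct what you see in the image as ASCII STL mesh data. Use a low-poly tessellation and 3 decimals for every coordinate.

solid 
facet normal 0.088 -0.184 0.979
outer loop
vertex 3.743 1.506 -0.864
vertex 3.584 0.315 -1.073
vertex 4.707 0.792 -1.085
endloop
endfacet
facet normal 0.470 0.390 0.792
outer loop
vertex 3.743 1.506 -0.864
vertex 4.707 0.792 -1.085
vertex 4.641 1.9 -1.591
endloop
endfacet
facet normal 0.025 0.865 0.500
outer loop
vertex 3.743 1.506 -0.864
vertex 4.641 1.9 -1.591
vertex 3.477 2.108 -1.892
endloop
endfacet
facet normal -0.631 0.587 0.507
outer loop
vertex 3.743 1.506 -0.864
vertex 3.477 2.108 -1.892
vertex 2.824 1.129 -1.572
endloop
endfacet
facet normal -0.593 -0.062 0.803
outer loop
vertex 3.743 1.506 -0.864
vertex 2.824 1.129 -1.572
vertex 3.584 0.315 -1.073
endloop
endfacet
facet normal 0.938 0.189 0.291
outer loop
vertex 4.641 1.9 -1.591
vertex 4.707 0.792 -1.085
vertex 5.036 0.951 -2.248
endloop
endfacet
facet normal 0.320 -0.738 0.595
outer loop
vertex 4.707 0.792 -1.085
vertex 3.584 0.315 -1.073
vertex 4.383 -0.028 -1.928
endloop
endfacet
facet normal -0.782 -0.540 0.310
outer loop
vertex 3.584 0.315 -1.073
vertex 2.824 1.129 -1.572
vertex 3.219 0.18 -2.229
endloop
endfacet
facet normal -0.845 0.508 -0.169
outer loop
vertex 2.824 1.129 -1.572
vertex 3.477 2.108 -1.892
vertex 3.153 1.288 -2.735
endloop
endfacet
facet normal 0.218 0.959 -0.181
outer loop
vertex 3.477 2.108 -1.892
vertex 4.641 1.9 -1.591
vertex 4.276 1.765 -2.747
endloop
endfacet
facet normal 0.631 -0.587 -0.507
outer loop
vertex 4.117 0.574 -2.956
vertex 5.036 0.951 -2.248
vertex 4.383 -0.028 -1.928
endloop
endfacet
facet normal -0.025 -0.865 -0.500
outer loop
vertex 4.117 0.574 -2.956
vertex 4.383 -0.028 -1.928
vertex 3.219 0.18 -2.229
endloop
endfacet
facet normal -0.470 -0.390 -0.792
outer loop
vertex 4.117 0.574 -2.956
vertex 3.219 0.18 -2.229
vertex 3.153 1.288 -2.735
endloop
endfacet
facet normal -0.088 0.184 -0.979
outer loop
vertex 4.117 0.574 -2.956
vertex 3.153 1.288 -2.735
vertex 4.276 1.765 -2.747
endloop
endfacet
facet normal 0.593 0.062 -0.803
outer loop
vertex 4.117 0.574 -2.956
vertex 4.276 1.765 -2.747
vertex 5.036 0.951 -2.248
endloop
endfacet
facet normal 0.845 -0.508 0.169
outer loop
vertex 4.383 -0.028 -1.928
vertex 5.036 0.951 -2.248
vertex 4.707 0.792 -1.085
endloop
endfacet
facet normal -0.218 -0.959 0.181
outer loop
vertex 3.219 0.18 -2.229
vertex 4.383 -0.028 -1.928
vertex 3.584 0.315 -1.073
endloop
endfacet
facet normal -0.938 -0.189 -0.291
outer loop
vertex 3.153 1.288 -2.735
vertex 3.219 0.18 -2.229
vertex 2.824 1.129 -1.572
endloop
endfacet
facet normal -0.320 0.738 -0.595
outer loop
vertex 4.276 1.765 -2.747
vertex 3.153 1.288 -2.735
vertex 3.477 2.108 -1.892
endloop
endfacet
facet normal 0.782 0.540 -0.310
outer loop
vertex 5.036 0.951 -2.248
vertex 4.276 1.765 -2.747
vertex 4.641 1.9 -1.591
endloop
endfacet
facet normal 0.054 -0.794 -0.606
outer loop
vertex -0.885 2.325 -2.574
vertex -1.702 2.092 -2.342
vertex -1.447 2.614 -3.003
endloop
endfacet
facet normal 0.501 0.862 -0.076
outer loop
vertex -0.885 2.325 -2.574
vertex -1.447 2.614 -3.003
vertex -1.758 2.908 -1.718
endloop
endfacet
facet normal 0.055 -0.794 -0.606
outer loop
vertex -1.447 2.614 -3.003
vertex -1.702 2.092 -2.342
vertex -2.2 2.51 -2.935
endloop
endfacet
facet normal -0.155 0.954 -0.256
outer loop
vertex -1.447 2.614 -3.003
vertex -2.2 2.51 -2.935
vertex -1.758 2.908 -1.718
endloop
endfacet
facet normal 0.055 -0.794 -0.606
outer loop
vertex -2.2 2.51 -2.935
vertex -1.702 2.092 -2.342
vertex -2.578 2.091 -2.42
endloop
endfacet
facet normal -0.720 0.693 0.035
outer loop
vertex -2.2 2.51 -2.935
vertex -2.578 2.091 -2.42
vertex -1.758 2.908 -1.718
endloop
endfacet
facet normal 0.055 -0.793 -0.607
outer loop
vertex -2.578 2.091 -2.42
vertex -1.702 2.092 -2.342
vertex -2.297 1.672 -1.847
endloop
endfacet
facet normal -0.768 0.275 0.578
outer loop
vertex -2.578 2.091 -2.42
vertex -2.297 1.672 -1.847
vertex -1.758 2.908 -1.718
endloop
endfacet
facet normal 0.054 -0.793 -0.607
outer loop
vertex -2.297 1.672 -1.847
vertex -1.702 2.092 -2.342
vertex -1.567 1.569 -1.647
endloop
endfacet
facet normal -0.262 0.014 0.965
outer loop
vertex -2.297 1.672 -1.847
vertex -1.567 1.569 -1.647
vertex -1.758 2.908 -1.718
endloop
endfacet
facet normal 0.054 -0.793 -0.607
outer loop
vertex -1.567 1.569 -1.647
vertex -1.702 2.092 -2.342
vertex -0.939 1.859 -1.97
endloop
endfacet
facet normal 0.415 0.107 0.903
outer loop
vertex -1.567 1.569 -1.647
vertex -0.939 1.859 -1.97
vertex -1.758 2.908 -1.718
endloop
endfacet
facet normal 0.054 -0.793 -0.607
outer loop
vertex -0.939 1.859 -1.97
vertex -1.702 2.092 -2.342
vertex -0.885 2.325 -2.574
endloop
endfacet
facet normal 0.756 0.484 0.441
outer loop
vertex -0.939 1.859 -1.97
vertex -0.885 2.325 -2.574
vertex -1.758 2.908 -1.718
endloop
endfacet

endsolid


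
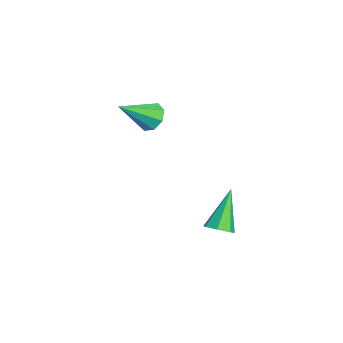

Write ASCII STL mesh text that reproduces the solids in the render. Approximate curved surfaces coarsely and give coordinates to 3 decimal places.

solid 
facet normal 0.556 -0.344 -0.757
outer loop
vertex 0.441 0.235 -2.837
vertex -0.109 -0.178 -3.053
vertex 0.048 0.498 -3.245
endloop
endfacet
facet normal 0.364 0.902 0.231
outer loop
vertex 0.441 0.235 -2.837
vertex 0.048 0.498 -3.245
vertex -1.331 0.578 -1.387
endloop
endfacet
facet normal 0.555 -0.344 -0.758
outer loop
vertex 0.048 0.498 -3.245
vertex -0.109 -0.178 -3.053
vertex -0.463 0.253 -3.508
endloop
endfacet
facet normal -0.303 0.916 -0.264
outer loop
vertex 0.048 0.498 -3.245
vertex -0.463 0.253 -3.508
vertex -1.331 0.578 -1.387
endloop
endfacet
facet normal 0.556 -0.343 -0.757
outer loop
vertex -0.463 0.253 -3.508
vertex -0.109 -0.178 -3.053
vertex -0.707 -0.317 -3.429
endloop
endfacet
facet normal -0.861 0.313 -0.400
outer loop
vertex -0.463 0.253 -3.508
vertex -0.707 -0.317 -3.429
vertex -1.331 0.578 -1.387
endloop
endfacet
facet normal 0.556 -0.344 -0.757
outer loop
vertex -0.707 -0.317 -3.429
vertex -0.109 -0.178 -3.053
vertex -0.5 -0.782 -3.066
endloop
endfacet
facet normal -0.889 -0.453 -0.073
outer loop
vertex -0.707 -0.317 -3.429
vertex -0.5 -0.782 -3.066
vertex -1.331 0.578 -1.387
endloop
endfacet
facet normal 0.555 -0.343 -0.757
outer loop
vertex -0.5 -0.782 -3.066
vertex -0.109 -0.178 -3.053
vertex 0.001 -0.792 -2.694
endloop
endfacet
facet normal -0.365 -0.804 0.470
outer loop
vertex -0.5 -0.782 -3.066
vertex 0.001 -0.792 -2.694
vertex -1.331 0.578 -1.387
endloop
endfacet
facet normal 0.556 -0.343 -0.757
outer loop
vertex 0.001 -0.792 -2.694
vertex -0.109 -0.178 -3.053
vertex 0.42 -0.34 -2.591
endloop
endfacet
facet normal 0.314 -0.478 0.821
outer loop
vertex 0.001 -0.792 -2.694
vertex 0.42 -0.34 -2.591
vertex -1.331 0.578 -1.387
endloop
endfacet
facet normal 0.556 -0.344 -0.757
outer loop
vertex 0.42 -0.34 -2.591
vertex -0.109 -0.178 -3.053
vertex 0.441 0.235 -2.837
endloop
endfacet
facet normal 0.640 0.282 0.715
outer loop
vertex 0.42 -0.34 -2.591
vertex 0.441 0.235 -2.837
vertex -1.331 0.578 -1.387
endloop
endfacet
facet normal -0.276 0.740 -0.614
outer loop
vertex -2.397 -2.285 2.696
vertex -3.063 -2.675 2.525
vertex -2.851 -2.144 3.07
endloop
endfacet
facet normal 0.658 0.345 0.669
outer loop
vertex -2.397 -2.285 2.696
vertex -2.851 -2.144 3.07
vertex -2.497 -4.185 3.775
endloop
endfacet
facet normal -0.278 0.740 -0.613
outer loop
vertex -2.851 -2.144 3.07
vertex -3.063 -2.675 2.525
vertex -3.428 -2.315 3.125
endloop
endfacet
facet normal -0.006 0.326 0.946
outer loop
vertex -2.851 -2.144 3.07
vertex -3.428 -2.315 3.125
vertex -2.497 -4.185 3.775
endloop
endfacet
facet normal -0.277 0.740 -0.613
outer loop
vertex -3.428 -2.315 3.125
vertex -3.063 -2.675 2.525
vertex -3.792 -2.697 2.828
endloop
endfacet
facet normal -0.613 -0.030 0.790
outer loop
vertex -3.428 -2.315 3.125
vertex -3.792 -2.697 2.828
vertex -2.497 -4.185 3.775
endloop
endfacet
facet normal -0.277 0.740 -0.613
outer loop
vertex -3.792 -2.697 2.828
vertex -3.063 -2.675 2.525
vertex -3.728 -3.066 2.354
endloop
endfacet
facet normal -0.806 -0.515 0.292
outer loop
vertex -3.792 -2.697 2.828
vertex -3.728 -3.066 2.354
vertex -2.497 -4.185 3.775
endloop
endfacet
facet normal -0.278 0.740 -0.612
outer loop
vertex -3.728 -3.066 2.354
vertex -3.063 -2.675 2.525
vertex -3.274 -3.206 1.979
endloop
endfacet
facet normal -0.472 -0.844 -0.256
outer loop
vertex -3.728 -3.066 2.354
vertex -3.274 -3.206 1.979
vertex -2.497 -4.185 3.775
endloop
endfacet
facet normal -0.276 0.740 -0.613
outer loop
vertex -3.274 -3.206 1.979
vertex -3.063 -2.675 2.525
vertex -2.697 -3.036 1.924
endloop
endfacet
facet normal 0.192 -0.824 -0.532
outer loop
vertex -3.274 -3.206 1.979
vertex -2.697 -3.036 1.924
vertex -2.497 -4.185 3.775
endloop
endfacet
facet normal -0.277 0.740 -0.613
outer loop
vertex -2.697 -3.036 1.924
vertex -3.063 -2.675 2.525
vertex -2.334 -2.654 2.221
endloop
endfacet
facet normal 0.800 -0.467 -0.377
outer loop
vertex -2.697 -3.036 1.924
vertex -2.334 -2.654 2.221
vertex -2.497 -4.185 3.775
endloop
endfacet
facet normal -0.277 0.741 -0.612
outer loop
vertex -2.334 -2.654 2.221
vertex -3.063 -2.675 2.525
vertex -2.397 -2.285 2.696
endloop
endfacet
facet normal 0.993 0.016 0.120
outer loop
vertex -2.334 -2.654 2.221
vertex -2.397 -2.285 2.696
vertex -2.497 -4.185 3.775
endloop
endfacet

endsolid


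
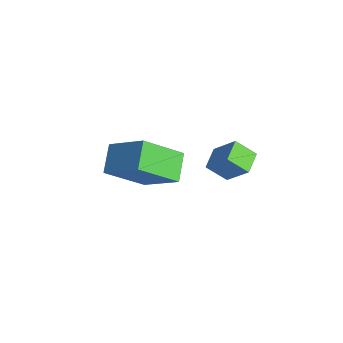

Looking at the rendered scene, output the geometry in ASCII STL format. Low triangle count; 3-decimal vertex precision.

solid 
facet normal -0.594 -0.283 -0.753
outer loop
vertex 1.048 3.172 0.038
vertex 0.542 3.81 0.197
vertex 1.52 3.688 -0.528
endloop
endfacet
facet normal 0.610 -0.769 -0.192
outer loop
vertex 2.238 4.03 0.383
vertex 1.048 3.172 0.038
vertex 1.52 3.688 -0.528
endloop
endfacet
facet normal -0.594 -0.283 -0.753
outer loop
vertex 1.52 3.688 -0.528
vertex 0.542 3.81 0.197
vertex 1.014 4.326 -0.369
endloop
endfacet
facet normal 0.525 0.573 -0.629
outer loop
vertex 1.014 4.326 -0.369
vertex 2.238 4.03 0.383
vertex 1.52 3.688 -0.528
endloop
endfacet
facet normal -0.525 -0.573 0.629
outer loop
vertex 1.048 3.172 0.038
vertex 1.26 4.152 1.108
vertex 0.542 3.81 0.197
endloop
endfacet
facet normal 0.610 -0.769 -0.192
outer loop
vertex 1.766 3.514 0.949
vertex 1.048 3.172 0.038
vertex 2.238 4.03 0.383
endloop
endfacet
facet normal -0.525 -0.573 0.629
outer loop
vertex 1.766 3.514 0.949
vertex 1.26 4.152 1.108
vertex 1.048 3.172 0.038
endloop
endfacet
facet normal -0.610 0.769 0.192
outer loop
vertex 0.542 3.81 0.197
vertex 1.26 4.152 1.108
vertex 1.014 4.326 -0.369
endloop
endfacet
facet normal 0.525 0.573 -0.629
outer loop
vertex 1.732 4.668 0.542
vertex 2.238 4.03 0.383
vertex 1.014 4.326 -0.369
endloop
endfacet
facet normal -0.610 0.769 0.192
outer loop
vertex 1.014 4.326 -0.369
vertex 1.26 4.152 1.108
vertex 1.732 4.668 0.542
endloop
endfacet
facet normal 0.594 0.283 0.753
outer loop
vertex 1.732 4.668 0.542
vertex 1.766 3.514 0.949
vertex 2.238 4.03 0.383
endloop
endfacet
facet normal 0.594 0.283 0.753
outer loop
vertex 1.26 4.152 1.108
vertex 1.766 3.514 0.949
vertex 1.732 4.668 0.542
endloop
endfacet
facet normal -0.727 -0.332 -0.601
outer loop
vertex -2.532 1.409 -2.639
vertex -3.296 2.087 -2.089
vertex -2.171 2.786 -3.835
endloop
endfacet
facet normal 0.659 -0.584 -0.474
outer loop
vertex -0.884 3.373 -2.771
vertex -2.532 1.409 -2.639
vertex -2.171 2.786 -3.835
endloop
endfacet
facet normal -0.727 -0.332 -0.601
outer loop
vertex -2.171 2.786 -3.835
vertex -3.296 2.087 -2.089
vertex -2.935 3.464 -3.285
endloop
endfacet
facet normal 0.194 0.741 -0.643
outer loop
vertex -2.935 3.464 -3.285
vertex -0.884 3.373 -2.771
vertex -2.171 2.786 -3.835
endloop
endfacet
facet normal -0.194 -0.741 0.643
outer loop
vertex -2.532 1.409 -2.639
vertex -2.009 2.674 -1.025
vertex -3.296 2.087 -2.089
endloop
endfacet
facet normal 0.659 -0.584 -0.474
outer loop
vertex -1.245 1.996 -1.575
vertex -2.532 1.409 -2.639
vertex -0.884 3.373 -2.771
endloop
endfacet
facet normal -0.194 -0.741 0.643
outer loop
vertex -1.245 1.996 -1.575
vertex -2.009 2.674 -1.025
vertex -2.532 1.409 -2.639
endloop
endfacet
facet normal -0.659 0.584 0.474
outer loop
vertex -3.296 2.087 -2.089
vertex -2.009 2.674 -1.025
vertex -2.935 3.464 -3.285
endloop
endfacet
facet normal 0.194 0.741 -0.643
outer loop
vertex -1.648 4.051 -2.221
vertex -0.884 3.373 -2.771
vertex -2.935 3.464 -3.285
endloop
endfacet
facet normal -0.659 0.584 0.474
outer loop
vertex -2.935 3.464 -3.285
vertex -2.009 2.674 -1.025
vertex -1.648 4.051 -2.221
endloop
endfacet
facet normal 0.727 0.332 0.601
outer loop
vertex -1.648 4.051 -2.221
vertex -1.245 1.996 -1.575
vertex -0.884 3.373 -2.771
endloop
endfacet
facet normal 0.727 0.332 0.601
outer loop
vertex -2.009 2.674 -1.025
vertex -1.245 1.996 -1.575
vertex -1.648 4.051 -2.221
endloop
endfacet

endsolid


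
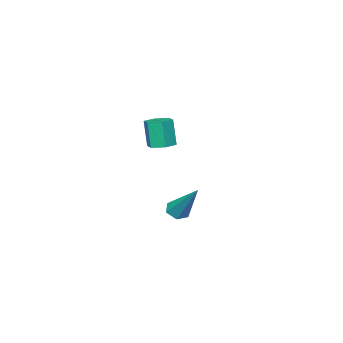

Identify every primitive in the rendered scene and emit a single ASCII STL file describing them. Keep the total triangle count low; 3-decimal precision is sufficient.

solid 
facet normal 0.048 0.195 -0.980
outer loop
vertex -3.099 -0.667 0.505
vertex -3.417 -1.197 0.384
vertex -3.729 -0.658 0.476
endloop
endfacet
facet normal 0.005 0.981 0.195
outer loop
vertex -3.099 -0.667 0.505
vertex -3.729 -0.658 0.476
vertex -3.166 -0.932 1.838
endloop
endfacet
facet normal 0.005 0.981 0.195
outer loop
vertex -3.166 -0.932 1.838
vertex -3.729 -0.658 0.476
vertex -3.795 -0.923 1.808
endloop
endfacet
facet normal -0.050 -0.195 0.979
outer loop
vertex -3.166 -0.932 1.838
vertex -3.795 -0.923 1.808
vertex -3.483 -1.463 1.716
endloop
endfacet
facet normal 0.049 0.196 -0.979
outer loop
vertex -3.729 -0.658 0.476
vertex -3.417 -1.197 0.384
vertex -4.046 -1.189 0.354
endloop
endfacet
facet normal -0.863 0.502 0.057
outer loop
vertex -3.729 -0.658 0.476
vertex -4.046 -1.189 0.354
vertex -3.795 -0.923 1.808
endloop
endfacet
facet normal -0.862 0.503 0.057
outer loop
vertex -3.795 -0.923 1.808
vertex -4.046 -1.189 0.354
vertex -4.113 -1.454 1.686
endloop
endfacet
facet normal -0.049 -0.195 0.979
outer loop
vertex -3.795 -0.923 1.808
vertex -4.113 -1.454 1.686
vertex -3.483 -1.463 1.716
endloop
endfacet
facet normal 0.049 0.196 -0.979
outer loop
vertex -4.046 -1.189 0.354
vertex -3.417 -1.197 0.384
vertex -3.734 -1.728 0.262
endloop
endfacet
facet normal -0.867 -0.478 -0.139
outer loop
vertex -4.046 -1.189 0.354
vertex -3.734 -1.728 0.262
vertex -4.113 -1.454 1.686
endloop
endfacet
facet normal -0.867 -0.478 -0.139
outer loop
vertex -4.113 -1.454 1.686
vertex -3.734 -1.728 0.262
vertex -3.801 -1.993 1.595
endloop
endfacet
facet normal -0.049 -0.194 0.980
outer loop
vertex -4.113 -1.454 1.686
vertex -3.801 -1.993 1.595
vertex -3.483 -1.463 1.716
endloop
endfacet
facet normal 0.050 0.195 -0.979
outer loop
vertex -3.734 -1.728 0.262
vertex -3.417 -1.197 0.384
vertex -3.105 -1.737 0.292
endloop
endfacet
facet normal -0.005 -0.981 -0.195
outer loop
vertex -3.734 -1.728 0.262
vertex -3.105 -1.737 0.292
vertex -3.801 -1.993 1.595
endloop
endfacet
facet normal -0.005 -0.981 -0.195
outer loop
vertex -3.801 -1.993 1.595
vertex -3.105 -1.737 0.292
vertex -3.171 -2.002 1.624
endloop
endfacet
facet normal -0.048 -0.195 0.980
outer loop
vertex -3.801 -1.993 1.595
vertex -3.171 -2.002 1.624
vertex -3.483 -1.463 1.716
endloop
endfacet
facet normal 0.049 0.195 -0.979
outer loop
vertex -3.105 -1.737 0.292
vertex -3.417 -1.197 0.384
vertex -2.787 -1.206 0.414
endloop
endfacet
facet normal 0.862 -0.503 -0.057
outer loop
vertex -3.105 -1.737 0.292
vertex -2.787 -1.206 0.414
vertex -3.171 -2.002 1.624
endloop
endfacet
facet normal 0.863 -0.502 -0.057
outer loop
vertex -3.171 -2.002 1.624
vertex -2.787 -1.206 0.414
vertex -2.854 -1.471 1.746
endloop
endfacet
facet normal -0.049 -0.196 0.979
outer loop
vertex -3.171 -2.002 1.624
vertex -2.854 -1.471 1.746
vertex -3.483 -1.463 1.716
endloop
endfacet
facet normal 0.049 0.194 -0.980
outer loop
vertex -2.787 -1.206 0.414
vertex -3.417 -1.197 0.384
vertex -3.099 -0.667 0.505
endloop
endfacet
facet normal 0.867 0.478 0.139
outer loop
vertex -2.787 -1.206 0.414
vertex -3.099 -0.667 0.505
vertex -2.854 -1.471 1.746
endloop
endfacet
facet normal 0.867 0.478 0.139
outer loop
vertex -2.854 -1.471 1.746
vertex -3.099 -0.667 0.505
vertex -3.166 -0.932 1.838
endloop
endfacet
facet normal -0.049 -0.196 0.979
outer loop
vertex -2.854 -1.471 1.746
vertex -3.166 -0.932 1.838
vertex -3.483 -1.463 1.716
endloop
endfacet
facet normal -0.150 -0.643 -0.751
outer loop
vertex 0.808 3.173 -0.799
vertex 0.303 3.297 -0.804
vertex 0.639 3.563 -1.099
endloop
endfacet
facet normal 0.944 0.289 -0.156
outer loop
vertex 0.808 3.173 -0.799
vertex 0.639 3.563 -1.099
vertex 0.617 4.643 0.764
endloop
endfacet
facet normal -0.150 -0.643 -0.751
outer loop
vertex 0.639 3.563 -1.099
vertex 0.303 3.297 -0.804
vertex 0.134 3.687 -1.104
endloop
endfacet
facet normal 0.213 0.846 -0.488
outer loop
vertex 0.639 3.563 -1.099
vertex 0.134 3.687 -1.104
vertex 0.617 4.643 0.764
endloop
endfacet
facet normal -0.152 -0.643 -0.751
outer loop
vertex 0.134 3.687 -1.104
vertex 0.303 3.297 -0.804
vertex -0.202 3.422 -0.809
endloop
endfacet
facet normal -0.699 0.693 -0.174
outer loop
vertex 0.134 3.687 -1.104
vertex -0.202 3.422 -0.809
vertex 0.617 4.643 0.764
endloop
endfacet
facet normal -0.152 -0.643 -0.751
outer loop
vertex -0.202 3.422 -0.809
vertex 0.303 3.297 -0.804
vertex -0.033 3.032 -0.509
endloop
endfacet
facet normal -0.881 -0.018 0.473
outer loop
vertex -0.202 3.422 -0.809
vertex -0.033 3.032 -0.509
vertex 0.617 4.643 0.764
endloop
endfacet
facet normal -0.151 -0.644 -0.750
outer loop
vertex -0.033 3.032 -0.509
vertex 0.303 3.297 -0.804
vertex 0.472 2.908 -0.504
endloop
endfacet
facet normal -0.149 -0.575 0.804
outer loop
vertex -0.033 3.032 -0.509
vertex 0.472 2.908 -0.504
vertex 0.617 4.643 0.764
endloop
endfacet
facet normal -0.151 -0.644 -0.750
outer loop
vertex 0.472 2.908 -0.504
vertex 0.303 3.297 -0.804
vertex 0.808 3.173 -0.799
endloop
endfacet
facet normal 0.763 -0.422 0.490
outer loop
vertex 0.472 2.908 -0.504
vertex 0.808 3.173 -0.799
vertex 0.617 4.643 0.764
endloop
endfacet

endsolid


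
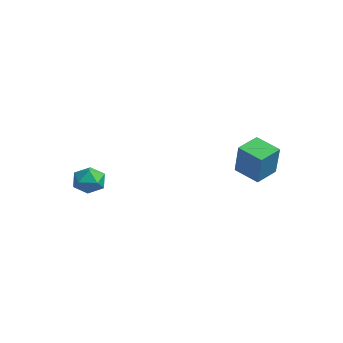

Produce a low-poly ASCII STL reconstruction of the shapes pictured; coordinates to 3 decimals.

solid 
facet normal -0.864 0.459 0.209
outer loop
vertex -2.38 -2.497 -2.738
vertex -2.821 -3.345 -2.699
vertex -2.432 -2.972 -1.909
endloop
endfacet
facet normal -0.309 0.833 0.458
outer loop
vertex -2.38 -2.497 -2.738
vertex -2.432 -2.972 -1.909
vertex -1.619 -2.533 -2.159
endloop
endfacet
facet normal 0.117 0.989 -0.093
outer loop
vertex -2.38 -2.497 -2.738
vertex -1.619 -2.533 -2.159
vertex -1.506 -2.635 -3.103
endloop
endfacet
facet normal -0.172 0.711 -0.681
outer loop
vertex -2.38 -2.497 -2.738
vertex -1.506 -2.635 -3.103
vertex -2.25 -3.136 -3.438
endloop
endfacet
facet normal -0.780 0.383 -0.495
outer loop
vertex -2.38 -2.497 -2.738
vertex -2.25 -3.136 -3.438
vertex -2.821 -3.345 -2.699
endloop
endfacet
facet normal 0.055 0.416 0.908
outer loop
vertex -1.619 -2.533 -2.159
vertex -2.432 -2.972 -1.909
vertex -1.59 -3.404 -1.762
endloop
endfacet
facet normal -0.842 -0.190 0.504
outer loop
vertex -2.432 -2.972 -1.909
vertex -2.821 -3.345 -2.699
vertex -2.334 -3.905 -2.097
endloop
endfacet
facet normal -0.707 -0.313 -0.635
outer loop
vertex -2.821 -3.345 -2.699
vertex -2.25 -3.136 -3.438
vertex -2.221 -4.007 -3.041
endloop
endfacet
facet normal 0.275 0.218 -0.936
outer loop
vertex -2.25 -3.136 -3.438
vertex -1.506 -2.635 -3.103
vertex -1.408 -3.568 -3.291
endloop
endfacet
facet normal 0.745 0.667 0.017
outer loop
vertex -1.506 -2.635 -3.103
vertex -1.619 -2.533 -2.159
vertex -1.019 -3.195 -2.501
endloop
endfacet
facet normal 0.172 -0.711 0.681
outer loop
vertex -1.46 -4.043 -2.462
vertex -1.59 -3.404 -1.762
vertex -2.334 -3.905 -2.097
endloop
endfacet
facet normal -0.117 -0.989 0.093
outer loop
vertex -1.46 -4.043 -2.462
vertex -2.334 -3.905 -2.097
vertex -2.221 -4.007 -3.041
endloop
endfacet
facet normal 0.309 -0.833 -0.458
outer loop
vertex -1.46 -4.043 -2.462
vertex -2.221 -4.007 -3.041
vertex -1.408 -3.568 -3.291
endloop
endfacet
facet normal 0.864 -0.459 -0.209
outer loop
vertex -1.46 -4.043 -2.462
vertex -1.408 -3.568 -3.291
vertex -1.019 -3.195 -2.501
endloop
endfacet
facet normal 0.780 -0.383 0.495
outer loop
vertex -1.46 -4.043 -2.462
vertex -1.019 -3.195 -2.501
vertex -1.59 -3.404 -1.762
endloop
endfacet
facet normal -0.275 -0.218 0.936
outer loop
vertex -2.334 -3.905 -2.097
vertex -1.59 -3.404 -1.762
vertex -2.432 -2.972 -1.909
endloop
endfacet
facet normal -0.745 -0.667 -0.017
outer loop
vertex -2.221 -4.007 -3.041
vertex -2.334 -3.905 -2.097
vertex -2.821 -3.345 -2.699
endloop
endfacet
facet normal -0.055 -0.416 -0.908
outer loop
vertex -1.408 -3.568 -3.291
vertex -2.221 -4.007 -3.041
vertex -2.25 -3.136 -3.438
endloop
endfacet
facet normal 0.842 0.190 -0.504
outer loop
vertex -1.019 -3.195 -2.501
vertex -1.408 -3.568 -3.291
vertex -1.506 -2.635 -3.103
endloop
endfacet
facet normal 0.707 0.313 0.635
outer loop
vertex -1.59 -3.404 -1.762
vertex -1.019 -3.195 -2.501
vertex -1.619 -2.533 -2.159
endloop
endfacet
facet normal -0.848 -0.399 0.348
outer loop
vertex 3.861 2.181 0.629
vertex 3.439 3.423 1.024
vertex 2.988 2.459 -1.182
endloop
endfacet
facet normal 0.308 -0.907 -0.288
outer loop
vertex 4.261 3.057 -1.704
vertex 3.861 2.181 0.629
vertex 2.988 2.459 -1.182
endloop
endfacet
facet normal -0.849 -0.398 0.348
outer loop
vertex 2.988 2.459 -1.182
vertex 3.439 3.423 1.024
vertex 2.566 3.702 -0.788
endloop
endfacet
facet normal -0.430 0.137 -0.892
outer loop
vertex 2.566 3.702 -0.788
vertex 4.261 3.057 -1.704
vertex 2.988 2.459 -1.182
endloop
endfacet
facet normal 0.430 -0.137 0.892
outer loop
vertex 3.861 2.181 0.629
vertex 4.712 4.021 0.502
vertex 3.439 3.423 1.024
endloop
endfacet
facet normal 0.308 -0.907 -0.288
outer loop
vertex 5.134 2.778 0.108
vertex 3.861 2.181 0.629
vertex 4.261 3.057 -1.704
endloop
endfacet
facet normal 0.430 -0.137 0.893
outer loop
vertex 5.134 2.778 0.108
vertex 4.712 4.021 0.502
vertex 3.861 2.181 0.629
endloop
endfacet
facet normal -0.308 0.907 0.288
outer loop
vertex 3.439 3.423 1.024
vertex 4.712 4.021 0.502
vertex 2.566 3.702 -0.788
endloop
endfacet
facet normal -0.430 0.138 -0.892
outer loop
vertex 3.839 4.299 -1.309
vertex 4.261 3.057 -1.704
vertex 2.566 3.702 -0.788
endloop
endfacet
facet normal -0.308 0.907 0.288
outer loop
vertex 2.566 3.702 -0.788
vertex 4.712 4.021 0.502
vertex 3.839 4.299 -1.309
endloop
endfacet
facet normal 0.849 0.399 -0.347
outer loop
vertex 3.839 4.299 -1.309
vertex 5.134 2.778 0.108
vertex 4.261 3.057 -1.704
endloop
endfacet
facet normal 0.849 0.398 -0.348
outer loop
vertex 4.712 4.021 0.502
vertex 5.134 2.778 0.108
vertex 3.839 4.299 -1.309
endloop
endfacet

endsolid


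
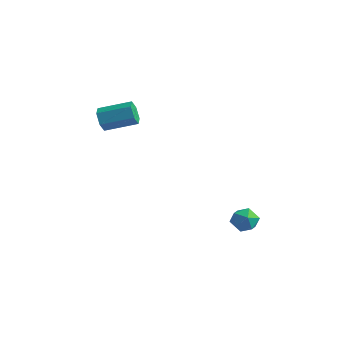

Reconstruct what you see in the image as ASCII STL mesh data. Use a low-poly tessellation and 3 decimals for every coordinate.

solid 
facet normal -0.975 0.098 -0.198
outer loop
vertex 1.109 -0.313 -4.162
vertex 0.989 -0.993 -3.908
vertex 0.954 -0.418 -3.45
endloop
endfacet
facet normal -0.682 0.731 -0.041
outer loop
vertex 1.109 -0.313 -4.162
vertex 0.954 -0.418 -3.45
vertex 1.478 0.06 -3.646
endloop
endfacet
facet normal -0.153 0.850 -0.505
outer loop
vertex 1.109 -0.313 -4.162
vertex 1.478 0.06 -3.646
vertex 1.837 -0.219 -4.225
endloop
endfacet
facet normal -0.120 0.291 -0.949
outer loop
vertex 1.109 -0.313 -4.162
vertex 1.837 -0.219 -4.225
vertex 1.534 -0.871 -4.387
endloop
endfacet
facet normal -0.628 -0.173 -0.759
outer loop
vertex 1.109 -0.313 -4.162
vertex 1.534 -0.871 -4.387
vertex 0.989 -0.993 -3.908
endloop
endfacet
facet normal -0.396 0.685 0.611
outer loop
vertex 1.478 0.06 -3.646
vertex 0.954 -0.418 -3.45
vertex 1.586 -0.389 -3.073
endloop
endfacet
facet normal -0.871 -0.337 0.357
outer loop
vertex 0.954 -0.418 -3.45
vertex 0.989 -0.993 -3.908
vertex 1.283 -1.041 -3.235
endloop
endfacet
facet normal -0.309 -0.776 -0.550
outer loop
vertex 0.989 -0.993 -3.908
vertex 1.534 -0.871 -4.387
vertex 1.642 -1.32 -3.814
endloop
endfacet
facet normal 0.513 -0.025 -0.858
outer loop
vertex 1.534 -0.871 -4.387
vertex 1.837 -0.219 -4.225
vertex 2.166 -0.842 -4.01
endloop
endfacet
facet normal 0.459 0.877 -0.138
outer loop
vertex 1.837 -0.219 -4.225
vertex 1.478 0.06 -3.646
vertex 2.131 -0.267 -3.552
endloop
endfacet
facet normal 0.120 -0.291 0.949
outer loop
vertex 2.011 -0.947 -3.298
vertex 1.586 -0.389 -3.073
vertex 1.283 -1.041 -3.235
endloop
endfacet
facet normal 0.153 -0.850 0.505
outer loop
vertex 2.011 -0.947 -3.298
vertex 1.283 -1.041 -3.235
vertex 1.642 -1.32 -3.814
endloop
endfacet
facet normal 0.682 -0.731 0.041
outer loop
vertex 2.011 -0.947 -3.298
vertex 1.642 -1.32 -3.814
vertex 2.166 -0.842 -4.01
endloop
endfacet
facet normal 0.975 -0.098 0.198
outer loop
vertex 2.011 -0.947 -3.298
vertex 2.166 -0.842 -4.01
vertex 2.131 -0.267 -3.552
endloop
endfacet
facet normal 0.628 0.173 0.759
outer loop
vertex 2.011 -0.947 -3.298
vertex 2.131 -0.267 -3.552
vertex 1.586 -0.389 -3.073
endloop
endfacet
facet normal -0.513 0.025 0.858
outer loop
vertex 1.283 -1.041 -3.235
vertex 1.586 -0.389 -3.073
vertex 0.954 -0.418 -3.45
endloop
endfacet
facet normal -0.459 -0.877 0.138
outer loop
vertex 1.642 -1.32 -3.814
vertex 1.283 -1.041 -3.235
vertex 0.989 -0.993 -3.908
endloop
endfacet
facet normal 0.396 -0.685 -0.611
outer loop
vertex 2.166 -0.842 -4.01
vertex 1.642 -1.32 -3.814
vertex 1.534 -0.871 -4.387
endloop
endfacet
facet normal 0.871 0.337 -0.357
outer loop
vertex 2.131 -0.267 -3.552
vertex 2.166 -0.842 -4.01
vertex 1.837 -0.219 -4.225
endloop
endfacet
facet normal 0.309 0.776 0.550
outer loop
vertex 1.586 -0.389 -3.073
vertex 2.131 -0.267 -3.552
vertex 1.478 0.06 -3.646
endloop
endfacet
facet normal -0.734 -0.612 -0.294
outer loop
vertex -3.567 -4.254 1.488
vertex -3.893 -4.126 2.035
vertex -3.987 -3.759 1.507
endloop
endfacet
facet normal 0.207 0.213 -0.955
outer loop
vertex -3.567 -4.254 1.488
vertex -3.987 -3.759 1.507
vertex -2.4 -3.281 1.958
endloop
endfacet
facet normal 0.207 0.213 -0.955
outer loop
vertex -2.4 -3.281 1.958
vertex -3.987 -3.759 1.507
vertex -2.821 -2.786 1.977
endloop
endfacet
facet normal 0.733 0.612 0.296
outer loop
vertex -2.4 -3.281 1.958
vertex -2.821 -2.786 1.977
vertex -2.727 -3.154 2.505
endloop
endfacet
facet normal -0.734 -0.612 -0.295
outer loop
vertex -3.987 -3.759 1.507
vertex -3.893 -4.126 2.035
vertex -4.314 -3.631 2.055
endloop
endfacet
facet normal -0.457 0.766 -0.452
outer loop
vertex -3.987 -3.759 1.507
vertex -4.314 -3.631 2.055
vertex -2.821 -2.786 1.977
endloop
endfacet
facet normal -0.458 0.767 -0.450
outer loop
vertex -2.821 -2.786 1.977
vertex -4.314 -3.631 2.055
vertex -3.147 -2.659 2.525
endloop
endfacet
facet normal 0.734 0.611 0.295
outer loop
vertex -2.821 -2.786 1.977
vertex -3.147 -2.659 2.525
vertex -2.727 -3.154 2.505
endloop
endfacet
facet normal -0.733 -0.612 -0.296
outer loop
vertex -4.314 -3.631 2.055
vertex -3.893 -4.126 2.035
vertex -4.22 -3.999 2.582
endloop
endfacet
facet normal -0.663 0.553 0.504
outer loop
vertex -4.314 -3.631 2.055
vertex -4.22 -3.999 2.582
vertex -3.147 -2.659 2.525
endloop
endfacet
facet normal -0.664 0.553 0.504
outer loop
vertex -3.147 -2.659 2.525
vertex -4.22 -3.999 2.582
vertex -3.053 -3.026 3.052
endloop
endfacet
facet normal 0.734 0.611 0.295
outer loop
vertex -3.147 -2.659 2.525
vertex -3.053 -3.026 3.052
vertex -2.727 -3.154 2.505
endloop
endfacet
facet normal -0.733 -0.612 -0.296
outer loop
vertex -4.22 -3.999 2.582
vertex -3.893 -4.126 2.035
vertex -3.799 -4.494 2.563
endloop
endfacet
facet normal -0.207 -0.213 0.955
outer loop
vertex -4.22 -3.999 2.582
vertex -3.799 -4.494 2.563
vertex -3.053 -3.026 3.052
endloop
endfacet
facet normal -0.207 -0.213 0.955
outer loop
vertex -3.053 -3.026 3.052
vertex -3.799 -4.494 2.563
vertex -2.633 -3.521 3.033
endloop
endfacet
facet normal 0.734 0.612 0.294
outer loop
vertex -3.053 -3.026 3.052
vertex -2.633 -3.521 3.033
vertex -2.727 -3.154 2.505
endloop
endfacet
facet normal -0.734 -0.611 -0.295
outer loop
vertex -3.799 -4.494 2.563
vertex -3.893 -4.126 2.035
vertex -3.473 -4.621 2.015
endloop
endfacet
facet normal 0.458 -0.766 0.450
outer loop
vertex -3.799 -4.494 2.563
vertex -3.473 -4.621 2.015
vertex -2.633 -3.521 3.033
endloop
endfacet
facet normal 0.457 -0.767 0.452
outer loop
vertex -2.633 -3.521 3.033
vertex -3.473 -4.621 2.015
vertex -2.306 -3.649 2.485
endloop
endfacet
facet normal 0.734 0.612 0.295
outer loop
vertex -2.633 -3.521 3.033
vertex -2.306 -3.649 2.485
vertex -2.727 -3.154 2.505
endloop
endfacet
facet normal -0.734 -0.611 -0.295
outer loop
vertex -3.473 -4.621 2.015
vertex -3.893 -4.126 2.035
vertex -3.567 -4.254 1.488
endloop
endfacet
facet normal 0.664 -0.553 -0.504
outer loop
vertex -3.473 -4.621 2.015
vertex -3.567 -4.254 1.488
vertex -2.306 -3.649 2.485
endloop
endfacet
facet normal 0.664 -0.553 -0.504
outer loop
vertex -2.306 -3.649 2.485
vertex -3.567 -4.254 1.488
vertex -2.4 -3.281 1.958
endloop
endfacet
facet normal 0.733 0.612 0.296
outer loop
vertex -2.306 -3.649 2.485
vertex -2.4 -3.281 1.958
vertex -2.727 -3.154 2.505
endloop
endfacet

endsolid
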